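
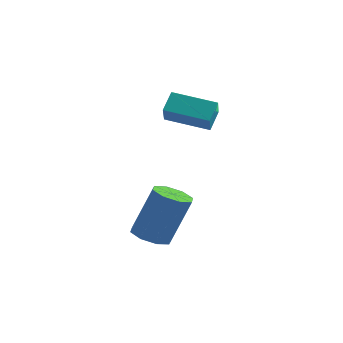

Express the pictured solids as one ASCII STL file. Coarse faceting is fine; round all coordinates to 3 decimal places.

solid 
facet normal -0.281 -0.258 -0.924
outer loop
vertex 0.426 -0.251 -2.097
vertex -0.313 -0.219 -1.881
vertex 0.191 0.284 -2.175
endloop
endfacet
facet normal 0.873 0.331 -0.358
outer loop
vertex 0.426 -0.251 -2.097
vertex 0.191 0.284 -2.175
vertex 1.011 0.286 -0.175
endloop
endfacet
facet normal 0.873 0.330 -0.358
outer loop
vertex 1.011 0.286 -0.175
vertex 0.191 0.284 -2.175
vertex 0.777 0.821 -0.253
endloop
endfacet
facet normal 0.282 0.258 0.924
outer loop
vertex 1.011 0.286 -0.175
vertex 0.777 0.821 -0.253
vertex 0.273 0.319 0.041
endloop
endfacet
facet normal -0.281 -0.258 -0.924
outer loop
vertex 0.191 0.284 -2.175
vertex -0.313 -0.219 -1.881
vertex -0.338 0.524 -2.081
endloop
endfacet
facet normal 0.336 0.876 -0.347
outer loop
vertex 0.191 0.284 -2.175
vertex -0.338 0.524 -2.081
vertex 0.777 0.821 -0.253
endloop
endfacet
facet normal 0.336 0.875 -0.347
outer loop
vertex 0.777 0.821 -0.253
vertex -0.338 0.524 -2.081
vertex 0.247 1.062 -0.159
endloop
endfacet
facet normal 0.281 0.259 0.924
outer loop
vertex 0.777 0.821 -0.253
vertex 0.247 1.062 -0.159
vertex 0.273 0.319 0.041
endloop
endfacet
facet normal -0.281 -0.258 -0.924
outer loop
vertex -0.338 0.524 -2.081
vertex -0.313 -0.219 -1.881
vertex -0.853 0.33 -1.87
endloop
endfacet
facet normal -0.397 0.908 -0.133
outer loop
vertex -0.338 0.524 -2.081
vertex -0.853 0.33 -1.87
vertex 0.247 1.062 -0.159
endloop
endfacet
facet normal -0.398 0.908 -0.132
outer loop
vertex 0.247 1.062 -0.159
vertex -0.853 0.33 -1.87
vertex -0.268 0.867 0.052
endloop
endfacet
facet normal 0.281 0.259 0.924
outer loop
vertex 0.247 1.062 -0.159
vertex -0.268 0.867 0.052
vertex 0.273 0.319 0.041
endloop
endfacet
facet normal -0.282 -0.259 -0.924
outer loop
vertex -0.853 0.33 -1.87
vertex -0.313 -0.219 -1.881
vertex -1.051 -0.186 -1.665
endloop
endfacet
facet normal -0.899 0.408 0.160
outer loop
vertex -0.853 0.33 -1.87
vertex -1.051 -0.186 -1.665
vertex -0.268 0.867 0.052
endloop
endfacet
facet normal -0.899 0.408 0.160
outer loop
vertex -0.268 0.867 0.052
vertex -1.051 -0.186 -1.665
vertex -0.466 0.351 0.257
endloop
endfacet
facet normal 0.281 0.259 0.924
outer loop
vertex -0.268 0.867 0.052
vertex -0.466 0.351 0.257
vertex 0.273 0.319 0.041
endloop
endfacet
facet normal -0.282 -0.258 -0.924
outer loop
vertex -1.051 -0.186 -1.665
vertex -0.313 -0.219 -1.881
vertex -0.817 -0.721 -1.587
endloop
endfacet
facet normal -0.874 -0.330 0.358
outer loop
vertex -1.051 -0.186 -1.665
vertex -0.817 -0.721 -1.587
vertex -0.466 0.351 0.257
endloop
endfacet
facet normal -0.873 -0.331 0.359
outer loop
vertex -0.466 0.351 0.257
vertex -0.817 -0.721 -1.587
vertex -0.231 -0.184 0.335
endloop
endfacet
facet normal 0.281 0.258 0.924
outer loop
vertex -0.466 0.351 0.257
vertex -0.231 -0.184 0.335
vertex 0.273 0.319 0.041
endloop
endfacet
facet normal -0.281 -0.259 -0.924
outer loop
vertex -0.817 -0.721 -1.587
vertex -0.313 -0.219 -1.881
vertex -0.287 -0.962 -1.681
endloop
endfacet
facet normal -0.336 -0.875 0.347
outer loop
vertex -0.817 -0.721 -1.587
vertex -0.287 -0.962 -1.681
vertex -0.231 -0.184 0.335
endloop
endfacet
facet normal -0.336 -0.876 0.347
outer loop
vertex -0.231 -0.184 0.335
vertex -0.287 -0.962 -1.681
vertex 0.298 -0.424 0.241
endloop
endfacet
facet normal 0.281 0.258 0.924
outer loop
vertex -0.231 -0.184 0.335
vertex 0.298 -0.424 0.241
vertex 0.273 0.319 0.041
endloop
endfacet
facet normal -0.281 -0.259 -0.924
outer loop
vertex -0.287 -0.962 -1.681
vertex -0.313 -0.219 -1.881
vertex 0.228 -0.767 -1.892
endloop
endfacet
facet normal 0.398 -0.908 0.133
outer loop
vertex -0.287 -0.962 -1.681
vertex 0.228 -0.767 -1.892
vertex 0.298 -0.424 0.241
endloop
endfacet
facet normal 0.397 -0.908 0.133
outer loop
vertex 0.298 -0.424 0.241
vertex 0.228 -0.767 -1.892
vertex 0.813 -0.23 0.03
endloop
endfacet
facet normal 0.281 0.258 0.924
outer loop
vertex 0.298 -0.424 0.241
vertex 0.813 -0.23 0.03
vertex 0.273 0.319 0.041
endloop
endfacet
facet normal -0.281 -0.259 -0.924
outer loop
vertex 0.228 -0.767 -1.892
vertex -0.313 -0.219 -1.881
vertex 0.426 -0.251 -2.097
endloop
endfacet
facet normal 0.899 -0.408 -0.160
outer loop
vertex 0.228 -0.767 -1.892
vertex 0.426 -0.251 -2.097
vertex 0.813 -0.23 0.03
endloop
endfacet
facet normal 0.899 -0.408 -0.160
outer loop
vertex 0.813 -0.23 0.03
vertex 0.426 -0.251 -2.097
vertex 1.011 0.286 -0.175
endloop
endfacet
facet normal 0.282 0.259 0.924
outer loop
vertex 0.813 -0.23 0.03
vertex 1.011 0.286 -0.175
vertex 0.273 0.319 0.041
endloop
endfacet
facet normal -0.955 -0.220 0.200
outer loop
vertex -1.228 3.02 3.633
vertex -1.542 3.691 2.874
vertex -1.199 2.33 3.011
endloop
endfacet
facet normal 0.297 -0.633 0.716
outer loop
vertex 0.442 2.709 2.666
vertex -1.228 3.02 3.633
vertex -1.199 2.33 3.011
endloop
endfacet
facet normal -0.954 -0.220 0.202
outer loop
vertex -1.199 2.33 3.011
vertex -1.542 3.691 2.874
vertex -1.514 3.0 2.252
endloop
endfacet
facet normal 0.031 -0.743 -0.669
outer loop
vertex -1.514 3.0 2.252
vertex 0.442 2.709 2.666
vertex -1.199 2.33 3.011
endloop
endfacet
facet normal -0.031 0.742 0.669
outer loop
vertex -1.228 3.02 3.633
vertex 0.099 4.07 2.529
vertex -1.542 3.691 2.874
endloop
endfacet
facet normal 0.297 -0.632 0.716
outer loop
vertex 0.414 3.4 3.288
vertex -1.228 3.02 3.633
vertex 0.442 2.709 2.666
endloop
endfacet
facet normal -0.031 0.743 0.669
outer loop
vertex 0.414 3.4 3.288
vertex 0.099 4.07 2.529
vertex -1.228 3.02 3.633
endloop
endfacet
facet normal -0.297 0.632 -0.716
outer loop
vertex -1.542 3.691 2.874
vertex 0.099 4.07 2.529
vertex -1.514 3.0 2.252
endloop
endfacet
facet normal 0.031 -0.742 -0.669
outer loop
vertex 0.128 3.38 1.907
vertex 0.442 2.709 2.666
vertex -1.514 3.0 2.252
endloop
endfacet
facet normal -0.297 0.632 -0.715
outer loop
vertex -1.514 3.0 2.252
vertex 0.099 4.07 2.529
vertex 0.128 3.38 1.907
endloop
endfacet
facet normal 0.955 0.220 -0.201
outer loop
vertex 0.128 3.38 1.907
vertex 0.414 3.4 3.288
vertex 0.442 2.709 2.666
endloop
endfacet
facet normal 0.954 0.221 -0.201
outer loop
vertex 0.099 4.07 2.529
vertex 0.414 3.4 3.288
vertex 0.128 3.38 1.907
endloop
endfacet

endsolid


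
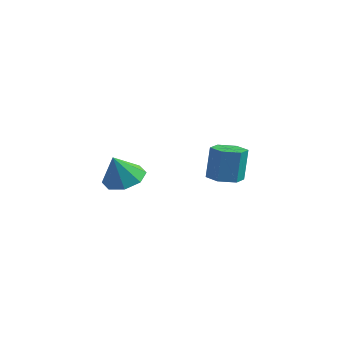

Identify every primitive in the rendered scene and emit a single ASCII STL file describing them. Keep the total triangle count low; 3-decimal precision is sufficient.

solid 
facet normal 0.027 -0.226 -0.974
outer loop
vertex 2.864 4.224 -1.285
vertex 2.28 3.747 -1.19
vertex 2.152 4.476 -1.363
endloop
endfacet
facet normal 0.346 0.916 -0.204
outer loop
vertex 2.864 4.224 -1.285
vertex 2.152 4.476 -1.363
vertex 2.824 4.569 0.194
endloop
endfacet
facet normal 0.346 0.916 -0.204
outer loop
vertex 2.824 4.569 0.194
vertex 2.152 4.476 -1.363
vertex 2.112 4.821 0.116
endloop
endfacet
facet normal -0.026 0.228 0.973
outer loop
vertex 2.824 4.569 0.194
vertex 2.112 4.821 0.116
vertex 2.24 4.093 0.29
endloop
endfacet
facet normal 0.026 -0.226 -0.974
outer loop
vertex 2.152 4.476 -1.363
vertex 2.28 3.747 -1.19
vertex 1.567 3.999 -1.268
endloop
endfacet
facet normal -0.639 0.745 -0.191
outer loop
vertex 2.152 4.476 -1.363
vertex 1.567 3.999 -1.268
vertex 2.112 4.821 0.116
endloop
endfacet
facet normal -0.638 0.746 -0.192
outer loop
vertex 2.112 4.821 0.116
vertex 1.567 3.999 -1.268
vertex 1.527 4.345 0.212
endloop
endfacet
facet normal -0.026 0.228 0.973
outer loop
vertex 2.112 4.821 0.116
vertex 1.527 4.345 0.212
vertex 2.24 4.093 0.29
endloop
endfacet
facet normal 0.026 -0.228 -0.973
outer loop
vertex 1.567 3.999 -1.268
vertex 2.28 3.747 -1.19
vertex 1.696 3.271 -1.094
endloop
endfacet
facet normal -0.985 -0.171 0.013
outer loop
vertex 1.567 3.999 -1.268
vertex 1.696 3.271 -1.094
vertex 1.527 4.345 0.212
endloop
endfacet
facet normal -0.985 -0.171 0.013
outer loop
vertex 1.527 4.345 0.212
vertex 1.696 3.271 -1.094
vertex 1.656 3.616 0.385
endloop
endfacet
facet normal -0.027 0.226 0.974
outer loop
vertex 1.527 4.345 0.212
vertex 1.656 3.616 0.385
vertex 2.24 4.093 0.29
endloop
endfacet
facet normal 0.026 -0.228 -0.973
outer loop
vertex 1.696 3.271 -1.094
vertex 2.28 3.747 -1.19
vertex 2.408 3.019 -1.016
endloop
endfacet
facet normal -0.346 -0.916 0.204
outer loop
vertex 1.696 3.271 -1.094
vertex 2.408 3.019 -1.016
vertex 1.656 3.616 0.385
endloop
endfacet
facet normal -0.346 -0.916 0.204
outer loop
vertex 1.656 3.616 0.385
vertex 2.408 3.019 -1.016
vertex 2.368 3.364 0.463
endloop
endfacet
facet normal -0.027 0.226 0.974
outer loop
vertex 1.656 3.616 0.385
vertex 2.368 3.364 0.463
vertex 2.24 4.093 0.29
endloop
endfacet
facet normal 0.026 -0.228 -0.973
outer loop
vertex 2.408 3.019 -1.016
vertex 2.28 3.747 -1.19
vertex 2.993 3.495 -1.112
endloop
endfacet
facet normal 0.638 -0.746 0.191
outer loop
vertex 2.408 3.019 -1.016
vertex 2.993 3.495 -1.112
vertex 2.368 3.364 0.463
endloop
endfacet
facet normal 0.639 -0.745 0.191
outer loop
vertex 2.368 3.364 0.463
vertex 2.993 3.495 -1.112
vertex 2.953 3.841 0.368
endloop
endfacet
facet normal -0.026 0.226 0.974
outer loop
vertex 2.368 3.364 0.463
vertex 2.953 3.841 0.368
vertex 2.24 4.093 0.29
endloop
endfacet
facet normal 0.027 -0.226 -0.974
outer loop
vertex 2.993 3.495 -1.112
vertex 2.28 3.747 -1.19
vertex 2.864 4.224 -1.285
endloop
endfacet
facet normal 0.985 0.171 -0.013
outer loop
vertex 2.993 3.495 -1.112
vertex 2.864 4.224 -1.285
vertex 2.953 3.841 0.368
endloop
endfacet
facet normal 0.985 0.171 -0.013
outer loop
vertex 2.953 3.841 0.368
vertex 2.864 4.224 -1.285
vertex 2.824 4.569 0.194
endloop
endfacet
facet normal -0.026 0.228 0.973
outer loop
vertex 2.953 3.841 0.368
vertex 2.824 4.569 0.194
vertex 2.24 4.093 0.29
endloop
endfacet
facet normal 0.134 0.352 -0.926
outer loop
vertex 1.283 -1.472 0.145
vertex 0.757 -0.791 0.328
vertex 1.621 -0.945 0.394
endloop
endfacet
facet normal 0.654 -0.623 0.430
outer loop
vertex 1.283 -1.472 0.145
vertex 1.621 -0.945 0.394
vertex 0.583 -1.249 1.532
endloop
endfacet
facet normal 0.133 0.352 -0.926
outer loop
vertex 1.621 -0.945 0.394
vertex 0.757 -0.791 0.328
vertex 1.452 -0.328 0.604
endloop
endfacet
facet normal 0.742 -0.025 0.670
outer loop
vertex 1.621 -0.945 0.394
vertex 1.452 -0.328 0.604
vertex 0.583 -1.249 1.532
endloop
endfacet
facet normal 0.133 0.353 -0.926
outer loop
vertex 1.452 -0.328 0.604
vertex 0.757 -0.791 0.328
vertex 0.876 0.018 0.653
endloop
endfacet
facet normal 0.355 0.476 0.805
outer loop
vertex 1.452 -0.328 0.604
vertex 0.876 0.018 0.653
vertex 0.583 -1.249 1.532
endloop
endfacet
facet normal 0.134 0.352 -0.926
outer loop
vertex 0.876 0.018 0.653
vertex 0.757 -0.791 0.328
vertex 0.231 -0.11 0.511
endloop
endfacet
facet normal -0.284 0.590 0.756
outer loop
vertex 0.876 0.018 0.653
vertex 0.231 -0.11 0.511
vertex 0.583 -1.249 1.532
endloop
endfacet
facet normal 0.134 0.352 -0.926
outer loop
vertex 0.231 -0.11 0.511
vertex 0.757 -0.791 0.328
vertex -0.107 -0.637 0.262
endloop
endfacet
facet normal -0.796 0.249 0.552
outer loop
vertex 0.231 -0.11 0.511
vertex -0.107 -0.637 0.262
vertex 0.583 -1.249 1.532
endloop
endfacet
facet normal 0.133 0.352 -0.927
outer loop
vertex -0.107 -0.637 0.262
vertex 0.757 -0.791 0.328
vertex 0.061 -1.254 0.052
endloop
endfacet
facet normal -0.884 -0.347 0.313
outer loop
vertex -0.107 -0.637 0.262
vertex 0.061 -1.254 0.052
vertex 0.583 -1.249 1.532
endloop
endfacet
facet normal 0.133 0.352 -0.926
outer loop
vertex 0.061 -1.254 0.052
vertex 0.757 -0.791 0.328
vertex 0.637 -1.6 0.003
endloop
endfacet
facet normal -0.496 -0.850 0.178
outer loop
vertex 0.061 -1.254 0.052
vertex 0.637 -1.6 0.003
vertex 0.583 -1.249 1.532
endloop
endfacet
facet normal 0.134 0.352 -0.926
outer loop
vertex 0.637 -1.6 0.003
vertex 0.757 -0.791 0.328
vertex 1.283 -1.472 0.145
endloop
endfacet
facet normal 0.141 -0.964 0.226
outer loop
vertex 0.637 -1.6 0.003
vertex 1.283 -1.472 0.145
vertex 0.583 -1.249 1.532
endloop
endfacet

endsolid


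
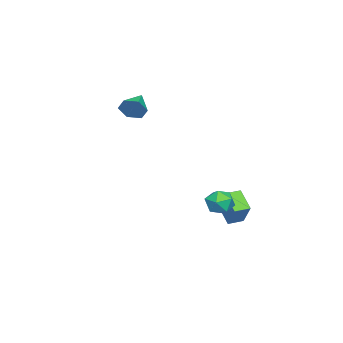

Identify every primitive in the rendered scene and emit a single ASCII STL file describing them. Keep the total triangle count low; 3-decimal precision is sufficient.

solid 
facet normal -0.498 -0.377 -0.781
outer loop
vertex 0.301 2.381 -1.507
vertex -0.244 2.963 -1.44
vertex 0.971 3.098 -2.281
endloop
endfacet
facet normal 0.681 -0.727 -0.084
outer loop
vertex 1.764 3.697 -1.04
vertex 0.301 2.381 -1.507
vertex 0.971 3.098 -2.281
endloop
endfacet
facet normal -0.498 -0.377 -0.781
outer loop
vertex 0.971 3.098 -2.281
vertex -0.244 2.963 -1.44
vertex 0.426 3.68 -2.214
endloop
endfacet
facet normal 0.536 0.573 -0.619
outer loop
vertex 0.426 3.68 -2.214
vertex 1.764 3.697 -1.04
vertex 0.971 3.098 -2.281
endloop
endfacet
facet normal -0.536 -0.573 0.619
outer loop
vertex 0.301 2.381 -1.507
vertex 0.549 3.562 -0.199
vertex -0.244 2.963 -1.44
endloop
endfacet
facet normal 0.681 -0.727 -0.084
outer loop
vertex 1.094 2.98 -0.266
vertex 0.301 2.381 -1.507
vertex 1.764 3.697 -1.04
endloop
endfacet
facet normal -0.536 -0.573 0.619
outer loop
vertex 1.094 2.98 -0.266
vertex 0.549 3.562 -0.199
vertex 0.301 2.381 -1.507
endloop
endfacet
facet normal -0.681 0.727 0.084
outer loop
vertex -0.244 2.963 -1.44
vertex 0.549 3.562 -0.199
vertex 0.426 3.68 -2.214
endloop
endfacet
facet normal 0.536 0.573 -0.619
outer loop
vertex 1.219 4.279 -0.973
vertex 1.764 3.697 -1.04
vertex 0.426 3.68 -2.214
endloop
endfacet
facet normal -0.681 0.727 0.084
outer loop
vertex 0.426 3.68 -2.214
vertex 0.549 3.562 -0.199
vertex 1.219 4.279 -0.973
endloop
endfacet
facet normal 0.498 0.377 0.781
outer loop
vertex 1.219 4.279 -0.973
vertex 1.094 2.98 -0.266
vertex 1.764 3.697 -1.04
endloop
endfacet
facet normal 0.498 0.377 0.781
outer loop
vertex 0.549 3.562 -0.199
vertex 1.094 2.98 -0.266
vertex 1.219 4.279 -0.973
endloop
endfacet
facet normal -0.880 0.473 -0.037
outer loop
vertex 3.3 4.242 0.073
vertex 2.937 3.566 0.061
vertex 3.092 3.907 0.731
endloop
endfacet
facet normal -0.395 0.863 0.315
outer loop
vertex 3.3 4.242 0.073
vertex 3.092 3.907 0.731
vertex 3.779 4.243 0.672
endloop
endfacet
facet normal 0.155 0.980 -0.125
outer loop
vertex 3.3 4.242 0.073
vertex 3.779 4.243 0.672
vertex 4.049 4.11 -0.034
endloop
endfacet
facet normal 0.010 0.664 -0.748
outer loop
vertex 3.3 4.242 0.073
vertex 4.049 4.11 -0.034
vertex 3.528 3.692 -0.412
endloop
endfacet
facet normal -0.630 0.350 -0.693
outer loop
vertex 3.3 4.242 0.073
vertex 3.528 3.692 -0.412
vertex 2.937 3.566 0.061
endloop
endfacet
facet normal -0.159 0.477 0.864
outer loop
vertex 3.779 4.243 0.672
vertex 3.092 3.907 0.731
vertex 3.712 3.568 1.032
endloop
endfacet
facet normal -0.943 -0.153 0.296
outer loop
vertex 3.092 3.907 0.731
vertex 2.937 3.566 0.061
vertex 3.191 3.15 0.654
endloop
endfacet
facet normal -0.537 -0.355 -0.765
outer loop
vertex 2.937 3.566 0.061
vertex 3.528 3.692 -0.412
vertex 3.461 3.017 -0.052
endloop
endfacet
facet normal 0.498 0.152 -0.854
outer loop
vertex 3.528 3.692 -0.412
vertex 4.049 4.11 -0.034
vertex 4.148 3.353 -0.111
endloop
endfacet
facet normal 0.730 0.665 0.154
outer loop
vertex 4.049 4.11 -0.034
vertex 3.779 4.243 0.672
vertex 4.303 3.694 0.559
endloop
endfacet
facet normal -0.010 -0.664 0.748
outer loop
vertex 3.94 3.018 0.547
vertex 3.712 3.568 1.032
vertex 3.191 3.15 0.654
endloop
endfacet
facet normal -0.155 -0.980 0.125
outer loop
vertex 3.94 3.018 0.547
vertex 3.191 3.15 0.654
vertex 3.461 3.017 -0.052
endloop
endfacet
facet normal 0.395 -0.863 -0.315
outer loop
vertex 3.94 3.018 0.547
vertex 3.461 3.017 -0.052
vertex 4.148 3.353 -0.111
endloop
endfacet
facet normal 0.880 -0.473 0.037
outer loop
vertex 3.94 3.018 0.547
vertex 4.148 3.353 -0.111
vertex 4.303 3.694 0.559
endloop
endfacet
facet normal 0.630 -0.350 0.693
outer loop
vertex 3.94 3.018 0.547
vertex 4.303 3.694 0.559
vertex 3.712 3.568 1.032
endloop
endfacet
facet normal -0.498 -0.152 0.854
outer loop
vertex 3.191 3.15 0.654
vertex 3.712 3.568 1.032
vertex 3.092 3.907 0.731
endloop
endfacet
facet normal -0.730 -0.665 -0.154
outer loop
vertex 3.461 3.017 -0.052
vertex 3.191 3.15 0.654
vertex 2.937 3.566 0.061
endloop
endfacet
facet normal 0.159 -0.477 -0.864
outer loop
vertex 4.148 3.353 -0.111
vertex 3.461 3.017 -0.052
vertex 3.528 3.692 -0.412
endloop
endfacet
facet normal 0.943 0.153 -0.296
outer loop
vertex 4.303 3.694 0.559
vertex 4.148 3.353 -0.111
vertex 4.049 4.11 -0.034
endloop
endfacet
facet normal 0.537 0.355 0.765
outer loop
vertex 3.712 3.568 1.032
vertex 4.303 3.694 0.559
vertex 3.779 4.243 0.672
endloop
endfacet
facet normal 0.939 0.056 -0.340
outer loop
vertex -1.643 -3.194 3.964
vertex -1.889 -2.83 3.344
vertex -1.689 -2.435 3.962
endloop
endfacet
facet normal -0.080 -0.002 0.997
outer loop
vertex -1.643 -3.194 3.964
vertex -1.689 -2.435 3.962
vertex -3.251 -2.91 3.836
endloop
endfacet
facet normal 0.939 0.056 -0.340
outer loop
vertex -1.689 -2.435 3.962
vertex -1.889 -2.83 3.344
vertex -1.935 -2.071 3.342
endloop
endfacet
facet normal -0.281 0.775 0.566
outer loop
vertex -1.689 -2.435 3.962
vertex -1.935 -2.071 3.342
vertex -3.251 -2.91 3.836
endloop
endfacet
facet normal 0.939 0.056 -0.340
outer loop
vertex -1.935 -2.071 3.342
vertex -1.889 -2.83 3.344
vertex -2.135 -2.465 2.724
endloop
endfacet
facet normal -0.589 0.754 -0.290
outer loop
vertex -1.935 -2.071 3.342
vertex -2.135 -2.465 2.724
vertex -3.251 -2.91 3.836
endloop
endfacet
facet normal 0.939 0.055 -0.340
outer loop
vertex -2.135 -2.465 2.724
vertex -1.889 -2.83 3.344
vertex -2.09 -3.224 2.726
endloop
endfacet
facet normal -0.696 -0.043 -0.716
outer loop
vertex -2.135 -2.465 2.724
vertex -2.09 -3.224 2.726
vertex -3.251 -2.91 3.836
endloop
endfacet
facet normal 0.939 0.055 -0.340
outer loop
vertex -2.09 -3.224 2.726
vertex -1.889 -2.83 3.344
vertex -1.844 -3.588 3.346
endloop
endfacet
facet normal -0.495 -0.821 -0.285
outer loop
vertex -2.09 -3.224 2.726
vertex -1.844 -3.588 3.346
vertex -3.251 -2.91 3.836
endloop
endfacet
facet normal 0.939 0.055 -0.340
outer loop
vertex -1.844 -3.588 3.346
vertex -1.889 -2.83 3.344
vertex -1.643 -3.194 3.964
endloop
endfacet
facet normal -0.187 -0.800 0.571
outer loop
vertex -1.844 -3.588 3.346
vertex -1.643 -3.194 3.964
vertex -3.251 -2.91 3.836
endloop
endfacet

endsolid


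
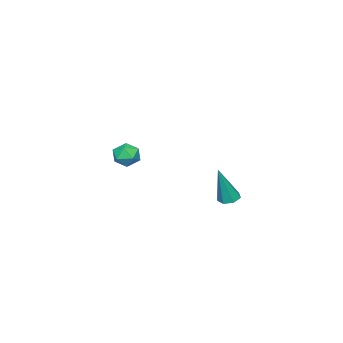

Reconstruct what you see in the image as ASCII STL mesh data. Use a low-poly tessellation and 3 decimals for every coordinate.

solid 
facet normal -0.809 -0.474 0.347
outer loop
vertex -2.657 -2.842 2.83
vertex -2.28 -3.552 2.739
vertex -2.218 -3.147 3.438
endloop
endfacet
facet normal -0.754 0.177 0.633
outer loop
vertex -2.657 -2.842 2.83
vertex -2.218 -3.147 3.438
vertex -2.177 -2.357 3.266
endloop
endfacet
facet normal -0.751 0.652 0.102
outer loop
vertex -2.657 -2.842 2.83
vertex -2.177 -2.357 3.266
vertex -2.214 -2.274 2.461
endloop
endfacet
facet normal -0.806 0.295 -0.513
outer loop
vertex -2.657 -2.842 2.83
vertex -2.214 -2.274 2.461
vertex -2.277 -3.012 2.136
endloop
endfacet
facet normal -0.842 -0.400 -0.363
outer loop
vertex -2.657 -2.842 2.83
vertex -2.277 -3.012 2.136
vertex -2.28 -3.552 2.739
endloop
endfacet
facet normal -0.123 0.217 0.968
outer loop
vertex -2.177 -2.357 3.266
vertex -2.218 -3.147 3.438
vertex -1.503 -2.768 3.444
endloop
endfacet
facet normal -0.214 -0.837 0.504
outer loop
vertex -2.218 -3.147 3.438
vertex -2.28 -3.552 2.739
vertex -1.566 -3.506 3.119
endloop
endfacet
facet normal -0.267 -0.717 -0.644
outer loop
vertex -2.28 -3.552 2.739
vertex -2.277 -3.012 2.136
vertex -1.603 -3.423 2.314
endloop
endfacet
facet normal -0.209 0.409 -0.888
outer loop
vertex -2.277 -3.012 2.136
vertex -2.214 -2.274 2.461
vertex -1.562 -2.633 2.142
endloop
endfacet
facet normal -0.121 0.987 0.107
outer loop
vertex -2.214 -2.274 2.461
vertex -2.177 -2.357 3.266
vertex -1.5 -2.228 2.841
endloop
endfacet
facet normal 0.806 -0.295 0.513
outer loop
vertex -1.123 -2.938 2.75
vertex -1.503 -2.768 3.444
vertex -1.566 -3.506 3.119
endloop
endfacet
facet normal 0.751 -0.652 -0.102
outer loop
vertex -1.123 -2.938 2.75
vertex -1.566 -3.506 3.119
vertex -1.603 -3.423 2.314
endloop
endfacet
facet normal 0.754 -0.177 -0.633
outer loop
vertex -1.123 -2.938 2.75
vertex -1.603 -3.423 2.314
vertex -1.562 -2.633 2.142
endloop
endfacet
facet normal 0.809 0.474 -0.347
outer loop
vertex -1.123 -2.938 2.75
vertex -1.562 -2.633 2.142
vertex -1.5 -2.228 2.841
endloop
endfacet
facet normal 0.842 0.400 0.363
outer loop
vertex -1.123 -2.938 2.75
vertex -1.5 -2.228 2.841
vertex -1.503 -2.768 3.444
endloop
endfacet
facet normal 0.209 -0.409 0.888
outer loop
vertex -1.566 -3.506 3.119
vertex -1.503 -2.768 3.444
vertex -2.218 -3.147 3.438
endloop
endfacet
facet normal 0.121 -0.987 -0.107
outer loop
vertex -1.603 -3.423 2.314
vertex -1.566 -3.506 3.119
vertex -2.28 -3.552 2.739
endloop
endfacet
facet normal 0.123 -0.217 -0.968
outer loop
vertex -1.562 -2.633 2.142
vertex -1.603 -3.423 2.314
vertex -2.277 -3.012 2.136
endloop
endfacet
facet normal 0.214 0.837 -0.504
outer loop
vertex -1.5 -2.228 2.841
vertex -1.562 -2.633 2.142
vertex -2.214 -2.274 2.461
endloop
endfacet
facet normal 0.267 0.717 0.644
outer loop
vertex -1.503 -2.768 3.444
vertex -1.5 -2.228 2.841
vertex -2.177 -2.357 3.266
endloop
endfacet
facet normal -0.314 0.092 -0.945
outer loop
vertex -0.174 3.612 1.908
vertex -0.533 4.051 2.07
vertex 0.027 4.082 1.887
endloop
endfacet
facet normal 0.914 -0.395 -0.092
outer loop
vertex -0.174 3.612 1.908
vertex 0.027 4.082 1.887
vertex 0.153 3.849 4.13
endloop
endfacet
facet normal -0.314 0.093 -0.945
outer loop
vertex 0.027 4.082 1.887
vertex -0.533 4.051 2.07
vertex -0.193 4.529 2.004
endloop
endfacet
facet normal 0.897 0.443 -0.004
outer loop
vertex 0.027 4.082 1.887
vertex -0.193 4.529 2.004
vertex 0.153 3.849 4.13
endloop
endfacet
facet normal -0.314 0.093 -0.945
outer loop
vertex -0.193 4.529 2.004
vertex -0.533 4.051 2.07
vertex -0.669 4.616 2.171
endloop
endfacet
facet normal 0.260 0.931 0.256
outer loop
vertex -0.193 4.529 2.004
vertex -0.669 4.616 2.171
vertex 0.153 3.849 4.13
endloop
endfacet
facet normal -0.314 0.093 -0.945
outer loop
vertex -0.669 4.616 2.171
vertex -0.533 4.051 2.07
vertex -1.043 4.278 2.262
endloop
endfacet
facet normal -0.515 0.702 0.491
outer loop
vertex -0.669 4.616 2.171
vertex -1.043 4.278 2.262
vertex 0.153 3.849 4.13
endloop
endfacet
facet normal -0.315 0.092 -0.945
outer loop
vertex -1.043 4.278 2.262
vertex -0.533 4.051 2.07
vertex -1.032 3.769 2.209
endloop
endfacet
facet normal -0.847 -0.073 0.526
outer loop
vertex -1.043 4.278 2.262
vertex -1.032 3.769 2.209
vertex 0.153 3.849 4.13
endloop
endfacet
facet normal -0.315 0.092 -0.945
outer loop
vertex -1.032 3.769 2.209
vertex -0.533 4.051 2.07
vertex -0.645 3.472 2.051
endloop
endfacet
facet normal -0.485 -0.809 0.333
outer loop
vertex -1.032 3.769 2.209
vertex -0.645 3.472 2.051
vertex 0.153 3.849 4.13
endloop
endfacet
facet normal -0.314 0.092 -0.945
outer loop
vertex -0.645 3.472 2.051
vertex -0.533 4.051 2.07
vertex -0.174 3.612 1.908
endloop
endfacet
facet normal 0.300 -0.952 0.057
outer loop
vertex -0.645 3.472 2.051
vertex -0.174 3.612 1.908
vertex 0.153 3.849 4.13
endloop
endfacet

endsolid


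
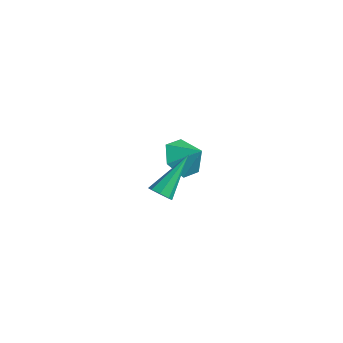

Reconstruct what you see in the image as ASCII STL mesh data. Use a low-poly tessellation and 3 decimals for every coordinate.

solid 
facet normal 0.027 -0.784 -0.620
outer loop
vertex 0.453 -3.905 2.612
vertex 0.179 -3.623 2.243
vertex 0.702 -3.695 2.357
endloop
endfacet
facet normal 0.771 -0.170 0.613
outer loop
vertex 0.453 -3.905 2.612
vertex 0.702 -3.695 2.357
vertex 0.121 -1.937 3.577
endloop
endfacet
facet normal 0.028 -0.783 -0.622
outer loop
vertex 0.702 -3.695 2.357
vertex 0.179 -3.623 2.243
vertex 0.644 -3.442 2.036
endloop
endfacet
facet normal 0.958 0.282 0.049
outer loop
vertex 0.702 -3.695 2.357
vertex 0.644 -3.442 2.036
vertex 0.121 -1.937 3.577
endloop
endfacet
facet normal 0.029 -0.784 -0.620
outer loop
vertex 0.644 -3.442 2.036
vertex 0.179 -3.623 2.243
vertex 0.314 -3.295 1.835
endloop
endfacet
facet normal 0.580 0.672 -0.460
outer loop
vertex 0.644 -3.442 2.036
vertex 0.314 -3.295 1.835
vertex 0.121 -1.937 3.577
endloop
endfacet
facet normal 0.027 -0.783 -0.621
outer loop
vertex 0.314 -3.295 1.835
vertex 0.179 -3.623 2.243
vertex -0.095 -3.34 1.874
endloop
endfacet
facet normal -0.144 0.773 -0.618
outer loop
vertex 0.314 -3.295 1.835
vertex -0.095 -3.34 1.874
vertex 0.121 -1.937 3.577
endloop
endfacet
facet normal 0.027 -0.783 -0.621
outer loop
vertex -0.095 -3.34 1.874
vertex 0.179 -3.623 2.243
vertex -0.344 -3.55 2.128
endloop
endfacet
facet normal -0.783 0.525 -0.333
outer loop
vertex -0.095 -3.34 1.874
vertex -0.344 -3.55 2.128
vertex 0.121 -1.937 3.577
endloop
endfacet
facet normal 0.027 -0.784 -0.621
outer loop
vertex -0.344 -3.55 2.128
vertex 0.179 -3.623 2.243
vertex -0.286 -3.803 2.45
endloop
endfacet
facet normal -0.970 0.072 0.231
outer loop
vertex -0.344 -3.55 2.128
vertex -0.286 -3.803 2.45
vertex 0.121 -1.937 3.577
endloop
endfacet
facet normal 0.028 -0.784 -0.620
outer loop
vertex -0.286 -3.803 2.45
vertex 0.179 -3.623 2.243
vertex 0.044 -3.95 2.651
endloop
endfacet
facet normal -0.592 -0.318 0.740
outer loop
vertex -0.286 -3.803 2.45
vertex 0.044 -3.95 2.651
vertex 0.121 -1.937 3.577
endloop
endfacet
facet normal 0.027 -0.784 -0.620
outer loop
vertex 0.044 -3.95 2.651
vertex 0.179 -3.623 2.243
vertex 0.453 -3.905 2.612
endloop
endfacet
facet normal 0.132 -0.418 0.899
outer loop
vertex 0.044 -3.95 2.651
vertex 0.453 -3.905 2.612
vertex 0.121 -1.937 3.577
endloop
endfacet
facet normal -0.704 -0.238 -0.670
outer loop
vertex -3.074 1.246 -1.811
vertex -3.762 1.904 -1.322
vertex -3.137 2.271 -2.109
endloop
endfacet
facet normal 0.989 0.018 -0.146
outer loop
vertex -3.074 1.246 -1.811
vertex -3.137 2.271 -2.109
vertex -2.898 2.196 -0.498
endloop
endfacet
facet normal -0.704 -0.238 -0.670
outer loop
vertex -3.137 2.271 -2.109
vertex -3.762 1.904 -1.322
vertex -3.825 2.929 -1.62
endloop
endfacet
facet normal 0.666 0.744 -0.064
outer loop
vertex -3.137 2.271 -2.109
vertex -3.825 2.929 -1.62
vertex -2.898 2.196 -0.498
endloop
endfacet
facet normal -0.702 -0.238 -0.671
outer loop
vertex -3.825 2.929 -1.62
vertex -3.762 1.904 -1.322
vertex -4.451 2.562 -0.834
endloop
endfacet
facet normal 0.100 0.869 0.485
outer loop
vertex -3.825 2.929 -1.62
vertex -4.451 2.562 -0.834
vertex -2.898 2.196 -0.498
endloop
endfacet
facet normal -0.703 -0.239 -0.670
outer loop
vertex -4.451 2.562 -0.834
vertex -3.762 1.904 -1.322
vertex -4.388 1.536 -0.535
endloop
endfacet
facet normal -0.143 0.269 0.953
outer loop
vertex -4.451 2.562 -0.834
vertex -4.388 1.536 -0.535
vertex -2.898 2.196 -0.498
endloop
endfacet
facet normal -0.703 -0.237 -0.670
outer loop
vertex -4.388 1.536 -0.535
vertex -3.762 1.904 -1.322
vertex -3.7 0.878 -1.024
endloop
endfacet
facet normal 0.181 -0.458 0.871
outer loop
vertex -4.388 1.536 -0.535
vertex -3.7 0.878 -1.024
vertex -2.898 2.196 -0.498
endloop
endfacet
facet normal -0.703 -0.237 -0.670
outer loop
vertex -3.7 0.878 -1.024
vertex -3.762 1.904 -1.322
vertex -3.074 1.246 -1.811
endloop
endfacet
facet normal 0.747 -0.583 0.321
outer loop
vertex -3.7 0.878 -1.024
vertex -3.074 1.246 -1.811
vertex -2.898 2.196 -0.498
endloop
endfacet

endsolid


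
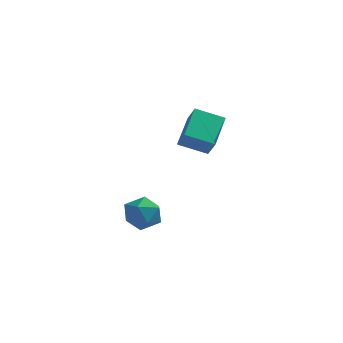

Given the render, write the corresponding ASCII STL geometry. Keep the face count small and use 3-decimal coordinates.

solid 
facet normal -0.894 -0.245 0.376
outer loop
vertex -2.369 3.285 0.494
vertex -2.808 3.731 -0.259
vertex -2.34 1.804 -0.4
endloop
endfacet
facet normal 0.449 -0.455 0.769
outer loop
vertex -1.152 2.129 -0.901
vertex -2.369 3.285 0.494
vertex -2.34 1.804 -0.4
endloop
endfacet
facet normal -0.893 -0.245 0.377
outer loop
vertex -2.34 1.804 -0.4
vertex -2.808 3.731 -0.259
vertex -2.78 2.25 -1.153
endloop
endfacet
facet normal 0.016 -0.856 -0.517
outer loop
vertex -2.78 2.25 -1.153
vertex -1.152 2.129 -0.901
vertex -2.34 1.804 -0.4
endloop
endfacet
facet normal -0.016 0.856 0.517
outer loop
vertex -2.369 3.285 0.494
vertex -1.62 4.056 -0.76
vertex -2.808 3.731 -0.259
endloop
endfacet
facet normal 0.449 -0.456 0.769
outer loop
vertex -1.18 3.61 -0.007
vertex -2.369 3.285 0.494
vertex -1.152 2.129 -0.901
endloop
endfacet
facet normal -0.016 0.856 0.517
outer loop
vertex -1.18 3.61 -0.007
vertex -1.62 4.056 -0.76
vertex -2.369 3.285 0.494
endloop
endfacet
facet normal -0.449 0.456 -0.769
outer loop
vertex -2.808 3.731 -0.259
vertex -1.62 4.056 -0.76
vertex -2.78 2.25 -1.153
endloop
endfacet
facet normal 0.016 -0.856 -0.517
outer loop
vertex -1.591 2.575 -1.654
vertex -1.152 2.129 -0.901
vertex -2.78 2.25 -1.153
endloop
endfacet
facet normal -0.449 0.455 -0.769
outer loop
vertex -2.78 2.25 -1.153
vertex -1.62 4.056 -0.76
vertex -1.591 2.575 -1.654
endloop
endfacet
facet normal 0.894 0.244 -0.376
outer loop
vertex -1.591 2.575 -1.654
vertex -1.18 3.61 -0.007
vertex -1.152 2.129 -0.901
endloop
endfacet
facet normal 0.893 0.245 -0.377
outer loop
vertex -1.62 4.056 -0.76
vertex -1.18 3.61 -0.007
vertex -1.591 2.575 -1.654
endloop
endfacet
facet normal -0.001 0.986 -0.165
outer loop
vertex -2.836 -1.259 -3.818
vertex -3.274 -1.137 -3.085
vertex -2.411 -1.135 -3.079
endloop
endfacet
facet normal 0.579 0.681 -0.448
outer loop
vertex -2.836 -1.259 -3.818
vertex -2.411 -1.135 -3.079
vertex -2.139 -1.733 -3.637
endloop
endfacet
facet normal 0.363 0.186 -0.913
outer loop
vertex -2.836 -1.259 -3.818
vertex -2.139 -1.733 -3.637
vertex -2.833 -2.105 -3.989
endloop
endfacet
facet normal -0.350 0.184 -0.919
outer loop
vertex -2.836 -1.259 -3.818
vertex -2.833 -2.105 -3.989
vertex -3.534 -1.736 -3.648
endloop
endfacet
facet normal -0.575 0.679 -0.457
outer loop
vertex -2.836 -1.259 -3.818
vertex -3.534 -1.736 -3.648
vertex -3.274 -1.137 -3.085
endloop
endfacet
facet normal 0.933 0.351 0.079
outer loop
vertex -2.139 -1.733 -3.637
vertex -2.411 -1.135 -3.079
vertex -2.146 -1.904 -2.792
endloop
endfacet
facet normal -0.006 0.845 0.534
outer loop
vertex -2.411 -1.135 -3.079
vertex -3.274 -1.137 -3.085
vertex -2.847 -1.535 -2.451
endloop
endfacet
facet normal -0.936 0.347 0.063
outer loop
vertex -3.274 -1.137 -3.085
vertex -3.534 -1.736 -3.648
vertex -3.541 -1.907 -2.803
endloop
endfacet
facet normal -0.571 -0.452 -0.685
outer loop
vertex -3.534 -1.736 -3.648
vertex -2.833 -2.105 -3.989
vertex -3.269 -2.505 -3.361
endloop
endfacet
facet normal 0.584 -0.450 -0.676
outer loop
vertex -2.833 -2.105 -3.989
vertex -2.139 -1.733 -3.637
vertex -2.406 -2.503 -3.355
endloop
endfacet
facet normal 0.350 -0.184 0.919
outer loop
vertex -2.844 -2.381 -2.622
vertex -2.146 -1.904 -2.792
vertex -2.847 -1.535 -2.451
endloop
endfacet
facet normal -0.363 -0.186 0.913
outer loop
vertex -2.844 -2.381 -2.622
vertex -2.847 -1.535 -2.451
vertex -3.541 -1.907 -2.803
endloop
endfacet
facet normal -0.579 -0.681 0.448
outer loop
vertex -2.844 -2.381 -2.622
vertex -3.541 -1.907 -2.803
vertex -3.269 -2.505 -3.361
endloop
endfacet
facet normal 0.001 -0.986 0.165
outer loop
vertex -2.844 -2.381 -2.622
vertex -3.269 -2.505 -3.361
vertex -2.406 -2.503 -3.355
endloop
endfacet
facet normal 0.575 -0.679 0.457
outer loop
vertex -2.844 -2.381 -2.622
vertex -2.406 -2.503 -3.355
vertex -2.146 -1.904 -2.792
endloop
endfacet
facet normal 0.571 0.452 0.685
outer loop
vertex -2.847 -1.535 -2.451
vertex -2.146 -1.904 -2.792
vertex -2.411 -1.135 -3.079
endloop
endfacet
facet normal -0.584 0.450 0.676
outer loop
vertex -3.541 -1.907 -2.803
vertex -2.847 -1.535 -2.451
vertex -3.274 -1.137 -3.085
endloop
endfacet
facet normal -0.933 -0.351 -0.079
outer loop
vertex -3.269 -2.505 -3.361
vertex -3.541 -1.907 -2.803
vertex -3.534 -1.736 -3.648
endloop
endfacet
facet normal 0.006 -0.845 -0.534
outer loop
vertex -2.406 -2.503 -3.355
vertex -3.269 -2.505 -3.361
vertex -2.833 -2.105 -3.989
endloop
endfacet
facet normal 0.936 -0.347 -0.063
outer loop
vertex -2.146 -1.904 -2.792
vertex -2.406 -2.503 -3.355
vertex -2.139 -1.733 -3.637
endloop
endfacet

endsolid


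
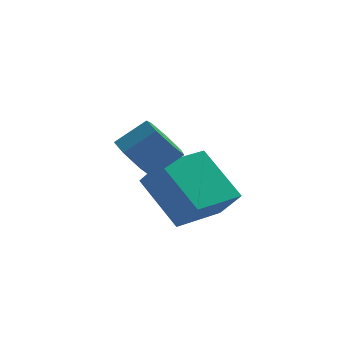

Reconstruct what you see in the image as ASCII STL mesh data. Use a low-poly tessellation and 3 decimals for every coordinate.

solid 
facet normal -0.787 -0.069 -0.613
outer loop
vertex -0.116 -0.626 1.373
vertex -0.618 -0.832 2.04
vertex -0.44 -0.052 1.724
endloop
endfacet
facet normal 0.439 0.636 -0.635
outer loop
vertex -0.116 -0.626 1.373
vertex -0.44 -0.052 1.724
vertex 0.86 -0.541 2.133
endloop
endfacet
facet normal 0.439 0.637 -0.633
outer loop
vertex 0.86 -0.541 2.133
vertex -0.44 -0.052 1.724
vertex 0.536 0.032 2.485
endloop
endfacet
facet normal 0.787 0.068 0.613
outer loop
vertex 0.86 -0.541 2.133
vertex 0.536 0.032 2.485
vertex 0.358 -0.748 2.8
endloop
endfacet
facet normal -0.787 -0.069 -0.613
outer loop
vertex -0.44 -0.052 1.724
vertex -0.618 -0.832 2.04
vertex -0.898 -0.067 2.314
endloop
endfacet
facet normal -0.066 0.998 -0.026
outer loop
vertex -0.44 -0.052 1.724
vertex -0.898 -0.067 2.314
vertex 0.536 0.032 2.485
endloop
endfacet
facet normal -0.066 0.997 -0.027
outer loop
vertex 0.536 0.032 2.485
vertex -0.898 -0.067 2.314
vertex 0.078 0.018 3.074
endloop
endfacet
facet normal 0.787 0.068 0.613
outer loop
vertex 0.536 0.032 2.485
vertex 0.078 0.018 3.074
vertex 0.358 -0.748 2.8
endloop
endfacet
facet normal -0.787 -0.068 -0.613
outer loop
vertex -0.898 -0.067 2.314
vertex -0.618 -0.832 2.04
vertex -1.145 -0.657 2.697
endloop
endfacet
facet normal -0.520 0.607 0.600
outer loop
vertex -0.898 -0.067 2.314
vertex -1.145 -0.657 2.697
vertex 0.078 0.018 3.074
endloop
endfacet
facet normal -0.520 0.607 0.601
outer loop
vertex 0.078 0.018 3.074
vertex -1.145 -0.657 2.697
vertex -0.169 -0.573 3.457
endloop
endfacet
facet normal 0.787 0.068 0.613
outer loop
vertex 0.078 0.018 3.074
vertex -0.169 -0.573 3.457
vertex 0.358 -0.748 2.8
endloop
endfacet
facet normal -0.787 -0.068 -0.613
outer loop
vertex -1.145 -0.657 2.697
vertex -0.618 -0.832 2.04
vertex -0.995 -1.38 2.585
endloop
endfacet
facet normal -0.583 -0.241 0.776
outer loop
vertex -1.145 -0.657 2.697
vertex -0.995 -1.38 2.585
vertex -0.169 -0.573 3.457
endloop
endfacet
facet normal -0.583 -0.241 0.776
outer loop
vertex -0.169 -0.573 3.457
vertex -0.995 -1.38 2.585
vertex -0.019 -1.295 3.345
endloop
endfacet
facet normal 0.787 0.068 0.613
outer loop
vertex -0.169 -0.573 3.457
vertex -0.019 -1.295 3.345
vertex 0.358 -0.748 2.8
endloop
endfacet
facet normal -0.787 -0.068 -0.613
outer loop
vertex -0.995 -1.38 2.585
vertex -0.618 -0.832 2.04
vertex -0.562 -1.69 2.063
endloop
endfacet
facet normal -0.207 -0.907 0.367
outer loop
vertex -0.995 -1.38 2.585
vertex -0.562 -1.69 2.063
vertex -0.019 -1.295 3.345
endloop
endfacet
facet normal -0.207 -0.907 0.367
outer loop
vertex -0.019 -1.295 3.345
vertex -0.562 -1.69 2.063
vertex 0.414 -1.605 2.823
endloop
endfacet
facet normal 0.787 0.068 0.613
outer loop
vertex -0.019 -1.295 3.345
vertex 0.414 -1.605 2.823
vertex 0.358 -0.748 2.8
endloop
endfacet
facet normal -0.787 -0.068 -0.613
outer loop
vertex -0.562 -1.69 2.063
vertex -0.618 -0.832 2.04
vertex -0.17 -1.354 1.523
endloop
endfacet
facet normal 0.325 -0.891 -0.318
outer loop
vertex -0.562 -1.69 2.063
vertex -0.17 -1.354 1.523
vertex 0.414 -1.605 2.823
endloop
endfacet
facet normal 0.324 -0.891 -0.318
outer loop
vertex 0.414 -1.605 2.823
vertex -0.17 -1.354 1.523
vertex 0.806 -1.27 2.284
endloop
endfacet
facet normal 0.786 0.068 0.614
outer loop
vertex 0.414 -1.605 2.823
vertex 0.806 -1.27 2.284
vertex 0.358 -0.748 2.8
endloop
endfacet
facet normal -0.787 -0.068 -0.613
outer loop
vertex -0.17 -1.354 1.523
vertex -0.618 -0.832 2.04
vertex -0.116 -0.626 1.373
endloop
endfacet
facet normal 0.613 -0.203 -0.764
outer loop
vertex -0.17 -1.354 1.523
vertex -0.116 -0.626 1.373
vertex 0.806 -1.27 2.284
endloop
endfacet
facet normal 0.612 -0.204 -0.764
outer loop
vertex 0.806 -1.27 2.284
vertex -0.116 -0.626 1.373
vertex 0.86 -0.541 2.133
endloop
endfacet
facet normal 0.787 0.069 0.613
outer loop
vertex 0.806 -1.27 2.284
vertex 0.86 -0.541 2.133
vertex 0.358 -0.748 2.8
endloop
endfacet
facet normal -0.828 -0.558 0.051
outer loop
vertex 1.382 -0.456 -0.464
vertex 0.502 0.975 0.909
vertex 0.868 0.213 -1.491
endloop
endfacet
facet normal 0.406 -0.660 -0.633
outer loop
vertex 2.458 1.285 -1.589
vertex 1.382 -0.456 -0.464
vertex 0.868 0.213 -1.491
endloop
endfacet
facet normal -0.828 -0.558 0.051
outer loop
vertex 0.868 0.213 -1.491
vertex 0.502 0.975 0.909
vertex -0.012 1.645 -0.119
endloop
endfacet
facet normal -0.387 0.503 -0.773
outer loop
vertex -0.012 1.645 -0.119
vertex 2.458 1.285 -1.589
vertex 0.868 0.213 -1.491
endloop
endfacet
facet normal 0.387 -0.503 0.773
outer loop
vertex 1.382 -0.456 -0.464
vertex 2.092 2.047 0.811
vertex 0.502 0.975 0.909
endloop
endfacet
facet normal 0.406 -0.660 -0.633
outer loop
vertex 2.972 0.615 -0.561
vertex 1.382 -0.456 -0.464
vertex 2.458 1.285 -1.589
endloop
endfacet
facet normal 0.386 -0.503 0.773
outer loop
vertex 2.972 0.615 -0.561
vertex 2.092 2.047 0.811
vertex 1.382 -0.456 -0.464
endloop
endfacet
facet normal -0.406 0.660 0.633
outer loop
vertex 0.502 0.975 0.909
vertex 2.092 2.047 0.811
vertex -0.012 1.645 -0.119
endloop
endfacet
facet normal -0.386 0.504 -0.773
outer loop
vertex 1.578 2.716 -0.216
vertex 2.458 1.285 -1.589
vertex -0.012 1.645 -0.119
endloop
endfacet
facet normal -0.406 0.660 0.633
outer loop
vertex -0.012 1.645 -0.119
vertex 2.092 2.047 0.811
vertex 1.578 2.716 -0.216
endloop
endfacet
facet normal 0.828 0.558 -0.051
outer loop
vertex 1.578 2.716 -0.216
vertex 2.972 0.615 -0.561
vertex 2.458 1.285 -1.589
endloop
endfacet
facet normal 0.828 0.558 -0.051
outer loop
vertex 2.092 2.047 0.811
vertex 2.972 0.615 -0.561
vertex 1.578 2.716 -0.216
endloop
endfacet

endsolid


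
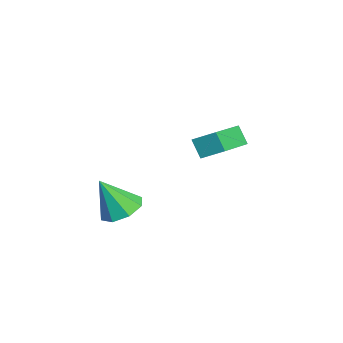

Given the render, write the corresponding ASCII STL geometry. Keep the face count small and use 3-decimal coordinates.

solid 
facet normal 0.007 0.467 -0.884
outer loop
vertex 1.609 -0.014 -1.87
vertex 0.696 -0.275 -2.015
vertex 1.131 0.481 -1.612
endloop
endfacet
facet normal 0.680 0.310 0.665
outer loop
vertex 1.609 -0.014 -1.87
vertex 1.131 0.481 -1.612
vertex 0.684 -1.125 -0.405
endloop
endfacet
facet normal 0.007 0.467 -0.884
outer loop
vertex 1.131 0.481 -1.612
vertex 0.696 -0.275 -2.015
vertex 0.398 0.533 -1.59
endloop
endfacet
facet normal 0.066 0.588 0.806
outer loop
vertex 1.131 0.481 -1.612
vertex 0.398 0.533 -1.59
vertex 0.684 -1.125 -0.405
endloop
endfacet
facet normal 0.006 0.467 -0.884
outer loop
vertex 0.398 0.533 -1.59
vertex 0.696 -0.275 -2.015
vertex -0.16 0.112 -1.816
endloop
endfacet
facet normal -0.587 0.401 0.703
outer loop
vertex 0.398 0.533 -1.59
vertex -0.16 0.112 -1.816
vertex 0.684 -1.125 -0.405
endloop
endfacet
facet normal 0.006 0.468 -0.884
outer loop
vertex -0.16 0.112 -1.816
vertex 0.696 -0.275 -2.015
vertex -0.217 -0.535 -2.159
endloop
endfacet
facet normal -0.899 -0.141 0.415
outer loop
vertex -0.16 0.112 -1.816
vertex -0.217 -0.535 -2.159
vertex 0.684 -1.125 -0.405
endloop
endfacet
facet normal 0.006 0.467 -0.884
outer loop
vertex -0.217 -0.535 -2.159
vertex 0.696 -0.275 -2.015
vertex 0.261 -1.03 -2.417
endloop
endfacet
facet normal -0.686 -0.720 0.110
outer loop
vertex -0.217 -0.535 -2.159
vertex 0.261 -1.03 -2.417
vertex 0.684 -1.125 -0.405
endloop
endfacet
facet normal 0.007 0.467 -0.884
outer loop
vertex 0.261 -1.03 -2.417
vertex 0.696 -0.275 -2.015
vertex 0.994 -1.083 -2.439
endloop
endfacet
facet normal -0.073 -0.997 -0.032
outer loop
vertex 0.261 -1.03 -2.417
vertex 0.994 -1.083 -2.439
vertex 0.684 -1.125 -0.405
endloop
endfacet
facet normal 0.006 0.466 -0.885
outer loop
vertex 0.994 -1.083 -2.439
vertex 0.696 -0.275 -2.015
vertex 1.552 -0.662 -2.213
endloop
endfacet
facet normal 0.582 -0.810 0.072
outer loop
vertex 0.994 -1.083 -2.439
vertex 1.552 -0.662 -2.213
vertex 0.684 -1.125 -0.405
endloop
endfacet
facet normal 0.007 0.467 -0.884
outer loop
vertex 1.552 -0.662 -2.213
vertex 0.696 -0.275 -2.015
vertex 1.609 -0.014 -1.87
endloop
endfacet
facet normal 0.893 -0.269 0.360
outer loop
vertex 1.552 -0.662 -2.213
vertex 1.609 -0.014 -1.87
vertex 0.684 -1.125 -0.405
endloop
endfacet
facet normal -0.492 -0.323 0.809
outer loop
vertex -2.945 3.691 0.057
vertex -4.69 4.804 -0.56
vertex -3.331 2.747 -0.555
endloop
endfacet
facet normal 0.808 -0.515 0.285
outer loop
vertex -2.83 3.076 -1.38
vertex -2.945 3.691 0.057
vertex -3.331 2.747 -0.555
endloop
endfacet
facet normal -0.491 -0.323 0.809
outer loop
vertex -3.331 2.747 -0.555
vertex -4.69 4.804 -0.56
vertex -5.077 3.859 -1.172
endloop
endfacet
facet normal -0.324 -0.794 -0.514
outer loop
vertex -5.077 3.859 -1.172
vertex -2.83 3.076 -1.38
vertex -3.331 2.747 -0.555
endloop
endfacet
facet normal 0.325 0.794 0.514
outer loop
vertex -2.945 3.691 0.057
vertex -4.189 5.133 -1.385
vertex -4.69 4.804 -0.56
endloop
endfacet
facet normal 0.808 -0.516 0.285
outer loop
vertex -2.443 4.021 -0.768
vertex -2.945 3.691 0.057
vertex -2.83 3.076 -1.38
endloop
endfacet
facet normal 0.324 0.794 0.515
outer loop
vertex -2.443 4.021 -0.768
vertex -4.189 5.133 -1.385
vertex -2.945 3.691 0.057
endloop
endfacet
facet normal -0.808 0.516 -0.285
outer loop
vertex -4.69 4.804 -0.56
vertex -4.189 5.133 -1.385
vertex -5.077 3.859 -1.172
endloop
endfacet
facet normal -0.324 -0.794 -0.515
outer loop
vertex -4.575 4.189 -1.997
vertex -2.83 3.076 -1.38
vertex -5.077 3.859 -1.172
endloop
endfacet
facet normal -0.808 0.515 -0.285
outer loop
vertex -5.077 3.859 -1.172
vertex -4.189 5.133 -1.385
vertex -4.575 4.189 -1.997
endloop
endfacet
facet normal 0.492 0.322 -0.809
outer loop
vertex -4.575 4.189 -1.997
vertex -2.443 4.021 -0.768
vertex -2.83 3.076 -1.38
endloop
endfacet
facet normal 0.492 0.323 -0.809
outer loop
vertex -4.189 5.133 -1.385
vertex -2.443 4.021 -0.768
vertex -4.575 4.189 -1.997
endloop
endfacet

endsolid


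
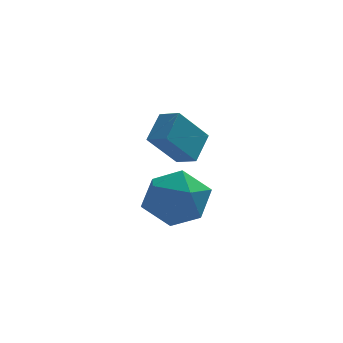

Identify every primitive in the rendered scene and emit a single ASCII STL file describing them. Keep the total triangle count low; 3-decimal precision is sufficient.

solid 
facet normal -0.936 0.075 0.343
outer loop
vertex 1.928 -3.591 0.46
vertex 2.281 -3.993 1.51
vertex 2.292 -2.836 1.288
endloop
endfacet
facet normal -0.809 0.565 -0.159
outer loop
vertex 1.928 -3.591 0.46
vertex 2.292 -2.836 1.288
vertex 2.619 -2.684 0.167
endloop
endfacet
facet normal -0.615 0.225 -0.756
outer loop
vertex 1.928 -3.591 0.46
vertex 2.619 -2.684 0.167
vertex 2.81 -3.746 -0.304
endloop
endfacet
facet normal -0.622 -0.477 -0.621
outer loop
vertex 1.928 -3.591 0.46
vertex 2.81 -3.746 -0.304
vertex 2.601 -4.555 0.526
endloop
endfacet
facet normal -0.820 -0.569 0.058
outer loop
vertex 1.928 -3.591 0.46
vertex 2.601 -4.555 0.526
vertex 2.281 -3.993 1.51
endloop
endfacet
facet normal -0.258 0.964 0.055
outer loop
vertex 2.619 -2.684 0.167
vertex 2.292 -2.836 1.288
vertex 3.399 -2.525 1.034
endloop
endfacet
facet normal -0.463 0.171 0.870
outer loop
vertex 2.292 -2.836 1.288
vertex 2.281 -3.993 1.51
vertex 3.19 -3.334 1.864
endloop
endfacet
facet normal -0.276 -0.871 0.408
outer loop
vertex 2.281 -3.993 1.51
vertex 2.601 -4.555 0.526
vertex 3.381 -4.396 1.393
endloop
endfacet
facet normal 0.044 -0.721 -0.692
outer loop
vertex 2.601 -4.555 0.526
vertex 2.81 -3.746 -0.304
vertex 3.708 -4.244 0.272
endloop
endfacet
facet normal 0.055 0.413 -0.909
outer loop
vertex 2.81 -3.746 -0.304
vertex 2.619 -2.684 0.167
vertex 3.719 -3.087 0.05
endloop
endfacet
facet normal 0.622 0.477 0.621
outer loop
vertex 4.072 -3.489 1.1
vertex 3.399 -2.525 1.034
vertex 3.19 -3.334 1.864
endloop
endfacet
facet normal 0.615 -0.225 0.756
outer loop
vertex 4.072 -3.489 1.1
vertex 3.19 -3.334 1.864
vertex 3.381 -4.396 1.393
endloop
endfacet
facet normal 0.809 -0.565 0.159
outer loop
vertex 4.072 -3.489 1.1
vertex 3.381 -4.396 1.393
vertex 3.708 -4.244 0.272
endloop
endfacet
facet normal 0.936 -0.075 -0.343
outer loop
vertex 4.072 -3.489 1.1
vertex 3.708 -4.244 0.272
vertex 3.719 -3.087 0.05
endloop
endfacet
facet normal 0.820 0.569 -0.058
outer loop
vertex 4.072 -3.489 1.1
vertex 3.719 -3.087 0.05
vertex 3.399 -2.525 1.034
endloop
endfacet
facet normal -0.044 0.721 0.692
outer loop
vertex 3.19 -3.334 1.864
vertex 3.399 -2.525 1.034
vertex 2.292 -2.836 1.288
endloop
endfacet
facet normal -0.055 -0.413 0.909
outer loop
vertex 3.381 -4.396 1.393
vertex 3.19 -3.334 1.864
vertex 2.281 -3.993 1.51
endloop
endfacet
facet normal 0.258 -0.964 -0.055
outer loop
vertex 3.708 -4.244 0.272
vertex 3.381 -4.396 1.393
vertex 2.601 -4.555 0.526
endloop
endfacet
facet normal 0.463 -0.171 -0.870
outer loop
vertex 3.719 -3.087 0.05
vertex 3.708 -4.244 0.272
vertex 2.81 -3.746 -0.304
endloop
endfacet
facet normal 0.276 0.871 -0.408
outer loop
vertex 3.399 -2.525 1.034
vertex 3.719 -3.087 0.05
vertex 2.619 -2.684 0.167
endloop
endfacet
facet normal -0.736 0.609 -0.296
outer loop
vertex 2.155 -0.821 2.141
vertex 2.594 0.074 2.894
vertex 3.122 -0.254 0.903
endloop
endfacet
facet normal -0.351 -0.717 -0.602
outer loop
vertex 3.726 -0.754 1.146
vertex 2.155 -0.821 2.141
vertex 3.122 -0.254 0.903
endloop
endfacet
facet normal -0.735 0.610 -0.295
outer loop
vertex 3.122 -0.254 0.903
vertex 2.594 0.074 2.894
vertex 3.562 0.641 1.657
endloop
endfacet
facet normal 0.579 0.340 -0.741
outer loop
vertex 3.562 0.641 1.657
vertex 3.726 -0.754 1.146
vertex 3.122 -0.254 0.903
endloop
endfacet
facet normal -0.579 -0.339 0.741
outer loop
vertex 2.155 -0.821 2.141
vertex 3.198 -0.426 3.137
vertex 2.594 0.074 2.894
endloop
endfacet
facet normal -0.352 -0.716 -0.603
outer loop
vertex 2.758 -1.321 2.383
vertex 2.155 -0.821 2.141
vertex 3.726 -0.754 1.146
endloop
endfacet
facet normal -0.579 -0.340 0.741
outer loop
vertex 2.758 -1.321 2.383
vertex 3.198 -0.426 3.137
vertex 2.155 -0.821 2.141
endloop
endfacet
facet normal 0.351 0.717 0.603
outer loop
vertex 2.594 0.074 2.894
vertex 3.198 -0.426 3.137
vertex 3.562 0.641 1.657
endloop
endfacet
facet normal 0.579 0.340 -0.741
outer loop
vertex 4.165 0.141 1.899
vertex 3.726 -0.754 1.146
vertex 3.562 0.641 1.657
endloop
endfacet
facet normal 0.352 0.716 0.603
outer loop
vertex 3.562 0.641 1.657
vertex 3.198 -0.426 3.137
vertex 4.165 0.141 1.899
endloop
endfacet
facet normal 0.735 -0.610 0.296
outer loop
vertex 4.165 0.141 1.899
vertex 2.758 -1.321 2.383
vertex 3.726 -0.754 1.146
endloop
endfacet
facet normal 0.735 -0.610 0.295
outer loop
vertex 3.198 -0.426 3.137
vertex 2.758 -1.321 2.383
vertex 4.165 0.141 1.899
endloop
endfacet

endsolid


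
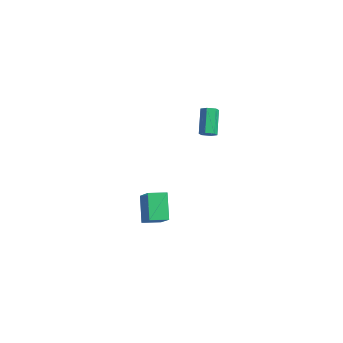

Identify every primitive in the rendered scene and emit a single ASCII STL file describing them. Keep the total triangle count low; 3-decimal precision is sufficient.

solid 
facet normal 0.484 -0.653 -0.582
outer loop
vertex 3.068 0.491 3.773
vertex 2.624 0.449 3.451
vertex 3.007 0.829 3.343
endloop
endfacet
facet normal 0.868 0.443 0.225
outer loop
vertex 3.068 0.491 3.773
vertex 3.007 0.829 3.343
vertex 2.22 1.634 4.791
endloop
endfacet
facet normal 0.867 0.444 0.225
outer loop
vertex 2.22 1.634 4.791
vertex 3.007 0.829 3.343
vertex 2.159 1.971 4.361
endloop
endfacet
facet normal -0.485 0.654 0.581
outer loop
vertex 2.22 1.634 4.791
vertex 2.159 1.971 4.361
vertex 1.776 1.591 4.469
endloop
endfacet
facet normal 0.485 -0.654 -0.581
outer loop
vertex 3.007 0.829 3.343
vertex 2.624 0.449 3.451
vertex 2.563 0.786 3.021
endloop
endfacet
facet normal 0.337 0.753 -0.565
outer loop
vertex 3.007 0.829 3.343
vertex 2.563 0.786 3.021
vertex 2.159 1.971 4.361
endloop
endfacet
facet normal 0.338 0.753 -0.564
outer loop
vertex 2.159 1.971 4.361
vertex 2.563 0.786 3.021
vertex 1.715 1.929 4.039
endloop
endfacet
facet normal -0.484 0.653 0.582
outer loop
vertex 2.159 1.971 4.361
vertex 1.715 1.929 4.039
vertex 1.776 1.591 4.469
endloop
endfacet
facet normal 0.485 -0.654 -0.581
outer loop
vertex 2.563 0.786 3.021
vertex 2.624 0.449 3.451
vertex 2.18 0.406 3.129
endloop
endfacet
facet normal -0.530 0.310 -0.789
outer loop
vertex 2.563 0.786 3.021
vertex 2.18 0.406 3.129
vertex 1.715 1.929 4.039
endloop
endfacet
facet normal -0.530 0.310 -0.789
outer loop
vertex 1.715 1.929 4.039
vertex 2.18 0.406 3.129
vertex 1.332 1.549 4.147
endloop
endfacet
facet normal -0.484 0.653 0.582
outer loop
vertex 1.715 1.929 4.039
vertex 1.332 1.549 4.147
vertex 1.776 1.591 4.469
endloop
endfacet
facet normal 0.485 -0.654 -0.581
outer loop
vertex 2.18 0.406 3.129
vertex 2.624 0.449 3.451
vertex 2.241 0.069 3.559
endloop
endfacet
facet normal -0.868 -0.444 -0.225
outer loop
vertex 2.18 0.406 3.129
vertex 2.241 0.069 3.559
vertex 1.332 1.549 4.147
endloop
endfacet
facet normal -0.868 -0.443 -0.225
outer loop
vertex 1.332 1.549 4.147
vertex 2.241 0.069 3.559
vertex 1.393 1.211 4.577
endloop
endfacet
facet normal -0.484 0.653 0.582
outer loop
vertex 1.332 1.549 4.147
vertex 1.393 1.211 4.577
vertex 1.776 1.591 4.469
endloop
endfacet
facet normal 0.484 -0.653 -0.582
outer loop
vertex 2.241 0.069 3.559
vertex 2.624 0.449 3.451
vertex 2.685 0.111 3.881
endloop
endfacet
facet normal -0.338 -0.754 0.564
outer loop
vertex 2.241 0.069 3.559
vertex 2.685 0.111 3.881
vertex 1.393 1.211 4.577
endloop
endfacet
facet normal -0.337 -0.753 0.565
outer loop
vertex 1.393 1.211 4.577
vertex 2.685 0.111 3.881
vertex 1.837 1.254 4.899
endloop
endfacet
facet normal -0.485 0.654 0.581
outer loop
vertex 1.393 1.211 4.577
vertex 1.837 1.254 4.899
vertex 1.776 1.591 4.469
endloop
endfacet
facet normal 0.484 -0.653 -0.582
outer loop
vertex 2.685 0.111 3.881
vertex 2.624 0.449 3.451
vertex 3.068 0.491 3.773
endloop
endfacet
facet normal 0.530 -0.310 0.789
outer loop
vertex 2.685 0.111 3.881
vertex 3.068 0.491 3.773
vertex 1.837 1.254 4.899
endloop
endfacet
facet normal 0.530 -0.310 0.789
outer loop
vertex 1.837 1.254 4.899
vertex 3.068 0.491 3.773
vertex 2.22 1.634 4.791
endloop
endfacet
facet normal -0.485 0.654 0.581
outer loop
vertex 1.837 1.254 4.899
vertex 2.22 1.634 4.791
vertex 1.776 1.591 4.469
endloop
endfacet
facet normal -0.594 -0.785 0.178
outer loop
vertex 1.11 -3.049 -3.369
vertex 0.047 -1.985 -2.225
vertex 0.034 -2.564 -4.82
endloop
endfacet
facet normal 0.562 -0.563 -0.605
outer loop
vertex 0.753 -1.615 -5.035
vertex 1.11 -3.049 -3.369
vertex 0.034 -2.564 -4.82
endloop
endfacet
facet normal -0.594 -0.785 0.178
outer loop
vertex 0.034 -2.564 -4.82
vertex 0.047 -1.985 -2.225
vertex -1.029 -1.5 -3.675
endloop
endfacet
facet normal -0.575 0.260 -0.776
outer loop
vertex -1.029 -1.5 -3.675
vertex 0.753 -1.615 -5.035
vertex 0.034 -2.564 -4.82
endloop
endfacet
facet normal 0.575 -0.260 0.776
outer loop
vertex 1.11 -3.049 -3.369
vertex 0.766 -1.036 -2.44
vertex 0.047 -1.985 -2.225
endloop
endfacet
facet normal 0.562 -0.564 -0.605
outer loop
vertex 1.829 -2.1 -3.585
vertex 1.11 -3.049 -3.369
vertex 0.753 -1.615 -5.035
endloop
endfacet
facet normal 0.576 -0.260 0.775
outer loop
vertex 1.829 -2.1 -3.585
vertex 0.766 -1.036 -2.44
vertex 1.11 -3.049 -3.369
endloop
endfacet
facet normal -0.562 0.563 0.606
outer loop
vertex 0.047 -1.985 -2.225
vertex 0.766 -1.036 -2.44
vertex -1.029 -1.5 -3.675
endloop
endfacet
facet normal -0.575 0.259 -0.776
outer loop
vertex -0.31 -0.551 -3.891
vertex 0.753 -1.615 -5.035
vertex -1.029 -1.5 -3.675
endloop
endfacet
facet normal -0.562 0.564 0.605
outer loop
vertex -1.029 -1.5 -3.675
vertex 0.766 -1.036 -2.44
vertex -0.31 -0.551 -3.891
endloop
endfacet
facet normal 0.594 0.785 -0.178
outer loop
vertex -0.31 -0.551 -3.891
vertex 1.829 -2.1 -3.585
vertex 0.753 -1.615 -5.035
endloop
endfacet
facet normal 0.594 0.785 -0.178
outer loop
vertex 0.766 -1.036 -2.44
vertex 1.829 -2.1 -3.585
vertex -0.31 -0.551 -3.891
endloop
endfacet

endsolid


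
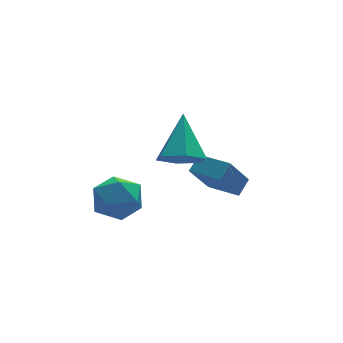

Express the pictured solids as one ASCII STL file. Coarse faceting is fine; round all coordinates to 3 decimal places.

solid 
facet normal -0.545 -0.259 0.798
outer loop
vertex 3.267 0.117 1.369
vertex 2.57 1.28 1.271
vertex 2.723 -0.251 0.878
endloop
endfacet
facet normal 0.513 -0.855 0.072
outer loop
vertex 3.67 0.2 -0.511
vertex 3.267 0.117 1.369
vertex 2.723 -0.251 0.878
endloop
endfacet
facet normal -0.545 -0.259 0.797
outer loop
vertex 2.723 -0.251 0.878
vertex 2.57 1.28 1.271
vertex 2.026 0.913 0.78
endloop
endfacet
facet normal -0.664 -0.448 -0.598
outer loop
vertex 2.026 0.913 0.78
vertex 3.67 0.2 -0.511
vertex 2.723 -0.251 0.878
endloop
endfacet
facet normal 0.664 0.448 0.598
outer loop
vertex 3.267 0.117 1.369
vertex 3.517 1.731 -0.118
vertex 2.57 1.28 1.271
endloop
endfacet
facet normal 0.512 -0.856 0.072
outer loop
vertex 4.214 0.567 -0.02
vertex 3.267 0.117 1.369
vertex 3.67 0.2 -0.511
endloop
endfacet
facet normal 0.664 0.448 0.598
outer loop
vertex 4.214 0.567 -0.02
vertex 3.517 1.731 -0.118
vertex 3.267 0.117 1.369
endloop
endfacet
facet normal -0.513 0.856 -0.072
outer loop
vertex 2.57 1.28 1.271
vertex 3.517 1.731 -0.118
vertex 2.026 0.913 0.78
endloop
endfacet
facet normal -0.664 -0.448 -0.598
outer loop
vertex 2.973 1.363 -0.609
vertex 3.67 0.2 -0.511
vertex 2.026 0.913 0.78
endloop
endfacet
facet normal -0.513 0.855 -0.073
outer loop
vertex 2.026 0.913 0.78
vertex 3.517 1.731 -0.118
vertex 2.973 1.363 -0.609
endloop
endfacet
facet normal 0.545 0.259 -0.797
outer loop
vertex 2.973 1.363 -0.609
vertex 4.214 0.567 -0.02
vertex 3.67 0.2 -0.511
endloop
endfacet
facet normal 0.545 0.259 -0.798
outer loop
vertex 3.517 1.731 -0.118
vertex 4.214 0.567 -0.02
vertex 2.973 1.363 -0.609
endloop
endfacet
facet normal -0.882 0.464 -0.079
outer loop
vertex -1.187 1.536 -0.052
vertex -1.653 0.621 -0.224
vertex -1.552 0.979 0.748
endloop
endfacet
facet normal -0.448 0.817 0.364
outer loop
vertex -1.187 1.536 -0.052
vertex -1.552 0.979 0.748
vertex -0.628 1.453 0.822
endloop
endfacet
facet normal 0.143 0.990 0.002
outer loop
vertex -1.187 1.536 -0.052
vertex -0.628 1.453 0.822
vertex -0.158 1.387 -0.104
endloop
endfacet
facet normal 0.074 0.744 -0.664
outer loop
vertex -1.187 1.536 -0.052
vertex -0.158 1.387 -0.104
vertex -0.791 0.873 -0.751
endloop
endfacet
facet normal -0.560 0.419 -0.715
outer loop
vertex -1.187 1.536 -0.052
vertex -0.791 0.873 -0.751
vertex -1.653 0.621 -0.224
endloop
endfacet
facet normal -0.263 0.373 0.890
outer loop
vertex -0.628 1.453 0.822
vertex -1.552 0.979 0.748
vertex -0.749 0.487 1.191
endloop
endfacet
facet normal -0.965 -0.198 0.173
outer loop
vertex -1.552 0.979 0.748
vertex -1.653 0.621 -0.224
vertex -1.382 -0.027 0.544
endloop
endfacet
facet normal -0.443 -0.271 -0.855
outer loop
vertex -1.653 0.621 -0.224
vertex -0.791 0.873 -0.751
vertex -0.912 -0.093 -0.382
endloop
endfacet
facet normal 0.582 0.255 -0.772
outer loop
vertex -0.791 0.873 -0.751
vertex -0.158 1.387 -0.104
vertex 0.012 0.381 -0.308
endloop
endfacet
facet normal 0.694 0.652 0.306
outer loop
vertex -0.158 1.387 -0.104
vertex -0.628 1.453 0.822
vertex 0.113 0.739 0.664
endloop
endfacet
facet normal -0.074 -0.744 0.664
outer loop
vertex -0.353 -0.176 0.492
vertex -0.749 0.487 1.191
vertex -1.382 -0.027 0.544
endloop
endfacet
facet normal -0.143 -0.990 -0.002
outer loop
vertex -0.353 -0.176 0.492
vertex -1.382 -0.027 0.544
vertex -0.912 -0.093 -0.382
endloop
endfacet
facet normal 0.448 -0.817 -0.364
outer loop
vertex -0.353 -0.176 0.492
vertex -0.912 -0.093 -0.382
vertex 0.012 0.381 -0.308
endloop
endfacet
facet normal 0.882 -0.464 0.079
outer loop
vertex -0.353 -0.176 0.492
vertex 0.012 0.381 -0.308
vertex 0.113 0.739 0.664
endloop
endfacet
facet normal 0.560 -0.419 0.715
outer loop
vertex -0.353 -0.176 0.492
vertex 0.113 0.739 0.664
vertex -0.749 0.487 1.191
endloop
endfacet
facet normal -0.582 -0.255 0.772
outer loop
vertex -1.382 -0.027 0.544
vertex -0.749 0.487 1.191
vertex -1.552 0.979 0.748
endloop
endfacet
facet normal -0.694 -0.652 -0.306
outer loop
vertex -0.912 -0.093 -0.382
vertex -1.382 -0.027 0.544
vertex -1.653 0.621 -0.224
endloop
endfacet
facet normal 0.263 -0.373 -0.890
outer loop
vertex 0.012 0.381 -0.308
vertex -0.912 -0.093 -0.382
vertex -0.791 0.873 -0.751
endloop
endfacet
facet normal 0.965 0.198 -0.173
outer loop
vertex 0.113 0.739 0.664
vertex 0.012 0.381 -0.308
vertex -0.158 1.387 -0.104
endloop
endfacet
facet normal 0.443 0.271 0.855
outer loop
vertex -0.749 0.487 1.191
vertex 0.113 0.739 0.664
vertex -0.628 1.453 0.822
endloop
endfacet
facet normal -0.296 -0.640 -0.709
outer loop
vertex 1.883 -1.039 2.671
vertex 1.161 -0.487 2.474
vertex 1.971 -0.37 2.031
endloop
endfacet
facet normal 0.993 -0.014 0.121
outer loop
vertex 1.883 -1.039 2.671
vertex 1.971 -0.37 2.031
vertex 1.759 0.807 3.906
endloop
endfacet
facet normal -0.296 -0.640 -0.709
outer loop
vertex 1.971 -0.37 2.031
vertex 1.161 -0.487 2.474
vertex 1.249 0.182 1.834
endloop
endfacet
facet normal 0.626 0.690 -0.362
outer loop
vertex 1.971 -0.37 2.031
vertex 1.249 0.182 1.834
vertex 1.759 0.807 3.906
endloop
endfacet
facet normal -0.295 -0.640 -0.709
outer loop
vertex 1.249 0.182 1.834
vertex 1.161 -0.487 2.474
vertex 0.439 0.066 2.276
endloop
endfacet
facet normal -0.255 0.941 -0.221
outer loop
vertex 1.249 0.182 1.834
vertex 0.439 0.066 2.276
vertex 1.759 0.807 3.906
endloop
endfacet
facet normal -0.296 -0.640 -0.709
outer loop
vertex 0.439 0.066 2.276
vertex 1.161 -0.487 2.474
vertex 0.352 -0.603 2.917
endloop
endfacet
facet normal -0.773 0.488 0.404
outer loop
vertex 0.439 0.066 2.276
vertex 0.352 -0.603 2.917
vertex 1.759 0.807 3.906
endloop
endfacet
facet normal -0.296 -0.640 -0.709
outer loop
vertex 0.352 -0.603 2.917
vertex 1.161 -0.487 2.474
vertex 1.074 -1.155 3.114
endloop
endfacet
facet normal -0.407 -0.216 0.887
outer loop
vertex 0.352 -0.603 2.917
vertex 1.074 -1.155 3.114
vertex 1.759 0.807 3.906
endloop
endfacet
facet normal -0.296 -0.640 -0.709
outer loop
vertex 1.074 -1.155 3.114
vertex 1.161 -0.487 2.474
vertex 1.883 -1.039 2.671
endloop
endfacet
facet normal 0.475 -0.467 0.746
outer loop
vertex 1.074 -1.155 3.114
vertex 1.883 -1.039 2.671
vertex 1.759 0.807 3.906
endloop
endfacet

endsolid


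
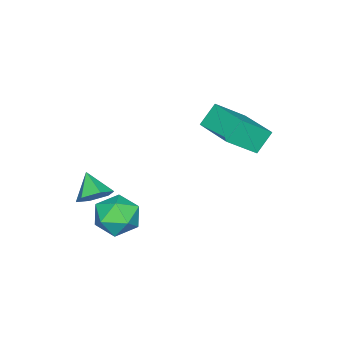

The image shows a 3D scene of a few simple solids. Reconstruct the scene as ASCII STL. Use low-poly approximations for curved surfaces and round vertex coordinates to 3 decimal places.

solid 
facet normal -0.605 0.475 -0.639
outer loop
vertex -3.527 1.145 1.922
vertex -2.402 2.912 2.169
vertex -2.782 0.805 0.964
endloop
endfacet
facet normal -0.533 -0.838 -0.117
outer loop
vertex -1.638 -0.092 2.171
vertex -3.527 1.145 1.922
vertex -2.782 0.805 0.964
endloop
endfacet
facet normal -0.606 0.475 -0.639
outer loop
vertex -2.782 0.805 0.964
vertex -2.402 2.912 2.169
vertex -1.657 2.573 1.211
endloop
endfacet
facet normal 0.591 -0.270 -0.760
outer loop
vertex -1.657 2.573 1.211
vertex -1.638 -0.092 2.171
vertex -2.782 0.805 0.964
endloop
endfacet
facet normal -0.591 0.270 0.760
outer loop
vertex -3.527 1.145 1.922
vertex -1.258 2.015 3.376
vertex -2.402 2.912 2.169
endloop
endfacet
facet normal -0.533 -0.838 -0.118
outer loop
vertex -2.383 0.247 3.129
vertex -3.527 1.145 1.922
vertex -1.638 -0.092 2.171
endloop
endfacet
facet normal -0.591 0.270 0.760
outer loop
vertex -2.383 0.247 3.129
vertex -1.258 2.015 3.376
vertex -3.527 1.145 1.922
endloop
endfacet
facet normal 0.533 0.838 0.118
outer loop
vertex -2.402 2.912 2.169
vertex -1.258 2.015 3.376
vertex -1.657 2.573 1.211
endloop
endfacet
facet normal 0.591 -0.270 -0.761
outer loop
vertex -0.513 1.675 2.418
vertex -1.638 -0.092 2.171
vertex -1.657 2.573 1.211
endloop
endfacet
facet normal 0.533 0.838 0.118
outer loop
vertex -1.657 2.573 1.211
vertex -1.258 2.015 3.376
vertex -0.513 1.675 2.418
endloop
endfacet
facet normal 0.605 -0.475 0.639
outer loop
vertex -0.513 1.675 2.418
vertex -2.383 0.247 3.129
vertex -1.638 -0.092 2.171
endloop
endfacet
facet normal 0.605 -0.474 0.639
outer loop
vertex -1.258 2.015 3.376
vertex -2.383 0.247 3.129
vertex -0.513 1.675 2.418
endloop
endfacet
facet normal 0.497 0.586 -0.641
outer loop
vertex 2.907 -3.587 -0.944
vertex 2.48 -2.91 -0.656
vertex 3.215 -3.136 -0.293
endloop
endfacet
facet normal 0.450 -0.820 0.355
outer loop
vertex 2.907 -3.587 -0.944
vertex 3.215 -3.136 -0.293
vertex 1.82 -3.69 0.196
endloop
endfacet
facet normal 0.496 0.586 -0.640
outer loop
vertex 3.215 -3.136 -0.293
vertex 2.48 -2.91 -0.656
vertex 2.788 -2.459 -0.004
endloop
endfacet
facet normal 0.380 -0.150 0.913
outer loop
vertex 3.215 -3.136 -0.293
vertex 2.788 -2.459 -0.004
vertex 1.82 -3.69 0.196
endloop
endfacet
facet normal 0.496 0.586 -0.640
outer loop
vertex 2.788 -2.459 -0.004
vertex 2.48 -2.91 -0.656
vertex 2.053 -2.234 -0.368
endloop
endfacet
facet normal -0.312 0.386 0.868
outer loop
vertex 2.788 -2.459 -0.004
vertex 2.053 -2.234 -0.368
vertex 1.82 -3.69 0.196
endloop
endfacet
facet normal 0.496 0.586 -0.641
outer loop
vertex 2.053 -2.234 -0.368
vertex 2.48 -2.91 -0.656
vertex 1.745 -2.685 -1.019
endloop
endfacet
facet normal -0.931 0.252 0.266
outer loop
vertex 2.053 -2.234 -0.368
vertex 1.745 -2.685 -1.019
vertex 1.82 -3.69 0.196
endloop
endfacet
facet normal 0.496 0.586 -0.641
outer loop
vertex 1.745 -2.685 -1.019
vertex 2.48 -2.91 -0.656
vertex 2.172 -3.361 -1.307
endloop
endfacet
facet normal -0.860 -0.418 -0.293
outer loop
vertex 1.745 -2.685 -1.019
vertex 2.172 -3.361 -1.307
vertex 1.82 -3.69 0.196
endloop
endfacet
facet normal 0.497 0.586 -0.641
outer loop
vertex 2.172 -3.361 -1.307
vertex 2.48 -2.91 -0.656
vertex 2.907 -3.587 -0.944
endloop
endfacet
facet normal -0.170 -0.953 -0.249
outer loop
vertex 2.172 -3.361 -1.307
vertex 2.907 -3.587 -0.944
vertex 1.82 -3.69 0.196
endloop
endfacet
facet normal -0.368 0.241 0.898
outer loop
vertex 2.011 -1.089 -0.952
vertex 1.757 -2.169 -0.766
vertex 2.763 -1.768 -0.461
endloop
endfacet
facet normal 0.156 0.687 0.710
outer loop
vertex 2.011 -1.089 -0.952
vertex 2.763 -1.768 -0.461
vertex 3.096 -1.033 -1.245
endloop
endfacet
facet normal -0.026 0.995 0.093
outer loop
vertex 2.011 -1.089 -0.952
vertex 3.096 -1.033 -1.245
vertex 2.296 -0.98 -2.034
endloop
endfacet
facet normal -0.664 0.741 -0.100
outer loop
vertex 2.011 -1.089 -0.952
vertex 2.296 -0.98 -2.034
vertex 1.468 -1.682 -1.739
endloop
endfacet
facet normal -0.876 0.274 0.397
outer loop
vertex 2.011 -1.089 -0.952
vertex 1.468 -1.682 -1.739
vertex 1.757 -2.169 -0.766
endloop
endfacet
facet normal 0.745 0.299 0.597
outer loop
vertex 3.096 -1.033 -1.245
vertex 2.763 -1.768 -0.461
vertex 3.512 -2.078 -1.241
endloop
endfacet
facet normal -0.104 -0.423 0.900
outer loop
vertex 2.763 -1.768 -0.461
vertex 1.757 -2.169 -0.766
vertex 2.684 -2.78 -0.946
endloop
endfacet
facet normal -0.925 -0.368 0.091
outer loop
vertex 1.757 -2.169 -0.766
vertex 1.468 -1.682 -1.739
vertex 1.884 -2.727 -1.735
endloop
endfacet
facet normal -0.583 0.388 -0.714
outer loop
vertex 1.468 -1.682 -1.739
vertex 2.296 -0.98 -2.034
vertex 2.217 -1.992 -2.519
endloop
endfacet
facet normal 0.449 0.799 -0.401
outer loop
vertex 2.296 -0.98 -2.034
vertex 3.096 -1.033 -1.245
vertex 3.223 -1.591 -2.214
endloop
endfacet
facet normal 0.664 -0.741 0.100
outer loop
vertex 2.969 -2.671 -2.028
vertex 3.512 -2.078 -1.241
vertex 2.684 -2.78 -0.946
endloop
endfacet
facet normal 0.026 -0.995 -0.093
outer loop
vertex 2.969 -2.671 -2.028
vertex 2.684 -2.78 -0.946
vertex 1.884 -2.727 -1.735
endloop
endfacet
facet normal -0.156 -0.687 -0.710
outer loop
vertex 2.969 -2.671 -2.028
vertex 1.884 -2.727 -1.735
vertex 2.217 -1.992 -2.519
endloop
endfacet
facet normal 0.368 -0.241 -0.898
outer loop
vertex 2.969 -2.671 -2.028
vertex 2.217 -1.992 -2.519
vertex 3.223 -1.591 -2.214
endloop
endfacet
facet normal 0.876 -0.274 -0.397
outer loop
vertex 2.969 -2.671 -2.028
vertex 3.223 -1.591 -2.214
vertex 3.512 -2.078 -1.241
endloop
endfacet
facet normal 0.583 -0.388 0.714
outer loop
vertex 2.684 -2.78 -0.946
vertex 3.512 -2.078 -1.241
vertex 2.763 -1.768 -0.461
endloop
endfacet
facet normal -0.449 -0.799 0.401
outer loop
vertex 1.884 -2.727 -1.735
vertex 2.684 -2.78 -0.946
vertex 1.757 -2.169 -0.766
endloop
endfacet
facet normal -0.745 -0.299 -0.597
outer loop
vertex 2.217 -1.992 -2.519
vertex 1.884 -2.727 -1.735
vertex 1.468 -1.682 -1.739
endloop
endfacet
facet normal 0.104 0.423 -0.900
outer loop
vertex 3.223 -1.591 -2.214
vertex 2.217 -1.992 -2.519
vertex 2.296 -0.98 -2.034
endloop
endfacet
facet normal 0.925 0.368 -0.091
outer loop
vertex 3.512 -2.078 -1.241
vertex 3.223 -1.591 -2.214
vertex 3.096 -1.033 -1.245
endloop
endfacet

endsolid


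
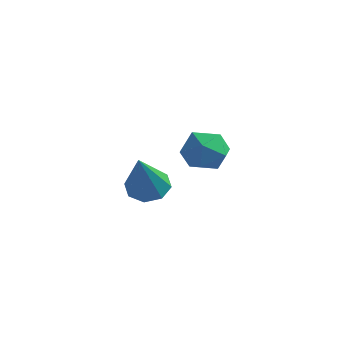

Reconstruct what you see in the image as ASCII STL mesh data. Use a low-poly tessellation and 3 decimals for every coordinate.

solid 
facet normal -0.311 0.554 -0.772
outer loop
vertex -2.35 3.99 -1.913
vertex -2.887 4.073 -1.637
vertex -2.353 4.369 -1.64
endloop
endfacet
facet normal 1.000 0.011 -0.004
outer loop
vertex -2.35 3.99 -1.913
vertex -2.353 4.369 -1.64
vertex -2.333 3.087 -0.263
endloop
endfacet
facet normal -0.311 0.554 -0.772
outer loop
vertex -2.353 4.369 -1.64
vertex -2.887 4.073 -1.637
vertex -2.67 4.574 -1.365
endloop
endfacet
facet normal 0.728 0.507 0.461
outer loop
vertex -2.353 4.369 -1.64
vertex -2.67 4.574 -1.365
vertex -2.333 3.087 -0.263
endloop
endfacet
facet normal -0.312 0.554 -0.772
outer loop
vertex -2.67 4.574 -1.365
vertex -2.887 4.073 -1.637
vertex -3.114 4.486 -1.249
endloop
endfacet
facet normal 0.087 0.606 0.791
outer loop
vertex -2.67 4.574 -1.365
vertex -3.114 4.486 -1.249
vertex -2.333 3.087 -0.263
endloop
endfacet
facet normal -0.310 0.555 -0.772
outer loop
vertex -3.114 4.486 -1.249
vertex -2.887 4.073 -1.637
vertex -3.425 4.156 -1.361
endloop
endfacet
facet normal -0.553 0.251 0.794
outer loop
vertex -3.114 4.486 -1.249
vertex -3.425 4.156 -1.361
vertex -2.333 3.087 -0.263
endloop
endfacet
facet normal -0.311 0.554 -0.772
outer loop
vertex -3.425 4.156 -1.361
vertex -2.887 4.073 -1.637
vertex -3.421 3.778 -1.634
endloop
endfacet
facet normal -0.812 -0.347 0.469
outer loop
vertex -3.425 4.156 -1.361
vertex -3.421 3.778 -1.634
vertex -2.333 3.087 -0.263
endloop
endfacet
facet normal -0.310 0.554 -0.773
outer loop
vertex -3.421 3.778 -1.634
vertex -2.887 4.073 -1.637
vertex -3.104 3.572 -1.909
endloop
endfacet
facet normal -0.541 -0.841 0.006
outer loop
vertex -3.421 3.778 -1.634
vertex -3.104 3.572 -1.909
vertex -2.333 3.087 -0.263
endloop
endfacet
facet normal -0.312 0.554 -0.772
outer loop
vertex -3.104 3.572 -1.909
vertex -2.887 4.073 -1.637
vertex -2.66 3.66 -2.025
endloop
endfacet
facet normal 0.102 -0.940 -0.325
outer loop
vertex -3.104 3.572 -1.909
vertex -2.66 3.66 -2.025
vertex -2.333 3.087 -0.263
endloop
endfacet
facet normal -0.311 0.554 -0.772
outer loop
vertex -2.66 3.66 -2.025
vertex -2.887 4.073 -1.637
vertex -2.35 3.99 -1.913
endloop
endfacet
facet normal 0.742 -0.585 -0.328
outer loop
vertex -2.66 3.66 -2.025
vertex -2.35 3.99 -1.913
vertex -2.333 3.087 -0.263
endloop
endfacet
facet normal -0.794 0.253 0.552
outer loop
vertex -0.259 3.267 1.092
vertex -0.62 2.782 0.795
vertex -0.273 2.648 1.356
endloop
endfacet
facet normal -0.187 0.389 0.902
outer loop
vertex -0.259 3.267 1.092
vertex -0.273 2.648 1.356
vertex 0.306 2.989 1.329
endloop
endfacet
facet normal 0.201 0.839 0.506
outer loop
vertex -0.259 3.267 1.092
vertex 0.306 2.989 1.329
vertex 0.317 3.335 0.751
endloop
endfacet
facet normal -0.168 0.982 -0.089
outer loop
vertex -0.259 3.267 1.092
vertex 0.317 3.335 0.751
vertex -0.255 3.207 0.421
endloop
endfacet
facet normal -0.783 0.619 -0.060
outer loop
vertex -0.259 3.267 1.092
vertex -0.255 3.207 0.421
vertex -0.62 2.782 0.795
endloop
endfacet
facet normal 0.176 -0.222 0.959
outer loop
vertex 0.306 2.989 1.329
vertex -0.273 2.648 1.356
vertex 0.295 2.333 1.179
endloop
endfacet
facet normal -0.806 -0.442 0.393
outer loop
vertex -0.273 2.648 1.356
vertex -0.62 2.782 0.795
vertex -0.277 2.205 0.849
endloop
endfacet
facet normal -0.787 0.150 -0.598
outer loop
vertex -0.62 2.782 0.795
vertex -0.255 3.207 0.421
vertex -0.266 2.551 0.271
endloop
endfacet
facet normal 0.207 0.736 -0.645
outer loop
vertex -0.255 3.207 0.421
vertex 0.317 3.335 0.751
vertex 0.313 2.892 0.244
endloop
endfacet
facet normal 0.802 0.506 0.318
outer loop
vertex 0.317 3.335 0.751
vertex 0.306 2.989 1.329
vertex 0.66 2.758 0.805
endloop
endfacet
facet normal 0.168 -0.982 0.089
outer loop
vertex 0.299 2.273 0.508
vertex 0.295 2.333 1.179
vertex -0.277 2.205 0.849
endloop
endfacet
facet normal -0.201 -0.839 -0.506
outer loop
vertex 0.299 2.273 0.508
vertex -0.277 2.205 0.849
vertex -0.266 2.551 0.271
endloop
endfacet
facet normal 0.187 -0.389 -0.902
outer loop
vertex 0.299 2.273 0.508
vertex -0.266 2.551 0.271
vertex 0.313 2.892 0.244
endloop
endfacet
facet normal 0.794 -0.253 -0.552
outer loop
vertex 0.299 2.273 0.508
vertex 0.313 2.892 0.244
vertex 0.66 2.758 0.805
endloop
endfacet
facet normal 0.783 -0.619 0.060
outer loop
vertex 0.299 2.273 0.508
vertex 0.66 2.758 0.805
vertex 0.295 2.333 1.179
endloop
endfacet
facet normal -0.207 -0.736 0.645
outer loop
vertex -0.277 2.205 0.849
vertex 0.295 2.333 1.179
vertex -0.273 2.648 1.356
endloop
endfacet
facet normal -0.802 -0.506 -0.318
outer loop
vertex -0.266 2.551 0.271
vertex -0.277 2.205 0.849
vertex -0.62 2.782 0.795
endloop
endfacet
facet normal -0.176 0.222 -0.959
outer loop
vertex 0.313 2.892 0.244
vertex -0.266 2.551 0.271
vertex -0.255 3.207 0.421
endloop
endfacet
facet normal 0.806 0.442 -0.393
outer loop
vertex 0.66 2.758 0.805
vertex 0.313 2.892 0.244
vertex 0.317 3.335 0.751
endloop
endfacet
facet normal 0.787 -0.150 0.598
outer loop
vertex 0.295 2.333 1.179
vertex 0.66 2.758 0.805
vertex 0.306 2.989 1.329
endloop
endfacet

endsolid
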